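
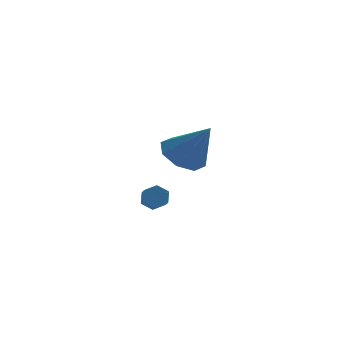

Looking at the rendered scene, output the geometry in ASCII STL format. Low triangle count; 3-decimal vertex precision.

solid 
facet normal -0.559 0.192 -0.806
outer loop
vertex 3.978 2.76 -3.292
vertex 3.304 1.978 -3.011
vertex 3.373 3.026 -2.809
endloop
endfacet
facet normal 0.580 0.752 0.313
outer loop
vertex 3.978 2.76 -3.292
vertex 3.373 3.026 -2.809
vertex 4.456 1.582 -1.349
endloop
endfacet
facet normal -0.560 0.192 -0.806
outer loop
vertex 3.373 3.026 -2.809
vertex 3.304 1.978 -3.011
vertex 2.728 2.679 -2.444
endloop
endfacet
facet normal 0.011 0.715 0.699
outer loop
vertex 3.373 3.026 -2.809
vertex 2.728 2.679 -2.444
vertex 4.456 1.582 -1.349
endloop
endfacet
facet normal -0.560 0.192 -0.806
outer loop
vertex 2.728 2.679 -2.444
vertex 3.304 1.978 -3.011
vertex 2.42 1.921 -2.411
endloop
endfacet
facet normal -0.424 0.211 0.881
outer loop
vertex 2.728 2.679 -2.444
vertex 2.42 1.921 -2.411
vertex 4.456 1.582 -1.349
endloop
endfacet
facet normal -0.560 0.192 -0.806
outer loop
vertex 2.42 1.921 -2.411
vertex 3.304 1.978 -3.011
vertex 2.63 1.196 -2.729
endloop
endfacet
facet normal -0.469 -0.465 0.751
outer loop
vertex 2.42 1.921 -2.411
vertex 2.63 1.196 -2.729
vertex 4.456 1.582 -1.349
endloop
endfacet
facet normal -0.559 0.191 -0.806
outer loop
vertex 2.63 1.196 -2.729
vertex 3.304 1.978 -3.011
vertex 3.235 0.929 -3.212
endloop
endfacet
facet normal -0.097 -0.918 0.385
outer loop
vertex 2.63 1.196 -2.729
vertex 3.235 0.929 -3.212
vertex 4.456 1.582 -1.349
endloop
endfacet
facet normal -0.559 0.191 -0.807
outer loop
vertex 3.235 0.929 -3.212
vertex 3.304 1.978 -3.011
vertex 3.881 1.277 -3.577
endloop
endfacet
facet normal 0.474 -0.881 -0.002
outer loop
vertex 3.235 0.929 -3.212
vertex 3.881 1.277 -3.577
vertex 4.456 1.582 -1.349
endloop
endfacet
facet normal -0.559 0.192 -0.807
outer loop
vertex 3.881 1.277 -3.577
vertex 3.304 1.978 -3.011
vertex 4.189 2.035 -3.61
endloop
endfacet
facet normal 0.908 -0.377 -0.183
outer loop
vertex 3.881 1.277 -3.577
vertex 4.189 2.035 -3.61
vertex 4.456 1.582 -1.349
endloop
endfacet
facet normal -0.559 0.191 -0.807
outer loop
vertex 4.189 2.035 -3.61
vertex 3.304 1.978 -3.011
vertex 3.978 2.76 -3.292
endloop
endfacet
facet normal 0.952 0.300 -0.052
outer loop
vertex 4.189 2.035 -3.61
vertex 3.978 2.76 -3.292
vertex 4.456 1.582 -1.349
endloop
endfacet
facet normal -0.240 0.845 -0.478
outer loop
vertex 3.37 -1.878 -4.04
vertex 2.916 -1.853 -3.768
vertex 3.353 -1.621 -3.577
endloop
endfacet
facet normal 0.971 0.224 -0.088
outer loop
vertex 3.37 -1.878 -4.04
vertex 3.353 -1.621 -3.577
vertex 3.718 -3.113 -3.344
endloop
endfacet
facet normal 0.971 0.224 -0.088
outer loop
vertex 3.718 -3.113 -3.344
vertex 3.353 -1.621 -3.577
vertex 3.701 -2.856 -2.88
endloop
endfacet
facet normal 0.238 -0.846 0.477
outer loop
vertex 3.718 -3.113 -3.344
vertex 3.701 -2.856 -2.88
vertex 3.264 -3.087 -3.072
endloop
endfacet
facet normal -0.240 0.845 -0.478
outer loop
vertex 3.353 -1.621 -3.577
vertex 2.916 -1.853 -3.768
vertex 2.899 -1.596 -3.305
endloop
endfacet
facet normal 0.457 0.531 0.713
outer loop
vertex 3.353 -1.621 -3.577
vertex 2.899 -1.596 -3.305
vertex 3.701 -2.856 -2.88
endloop
endfacet
facet normal 0.457 0.531 0.713
outer loop
vertex 3.701 -2.856 -2.88
vertex 2.899 -1.596 -3.305
vertex 3.247 -2.831 -2.608
endloop
endfacet
facet normal 0.238 -0.847 0.476
outer loop
vertex 3.701 -2.856 -2.88
vertex 3.247 -2.831 -2.608
vertex 3.264 -3.087 -3.072
endloop
endfacet
facet normal -0.238 0.845 -0.478
outer loop
vertex 2.899 -1.596 -3.305
vertex 2.916 -1.853 -3.768
vertex 2.462 -1.827 -3.496
endloop
endfacet
facet normal -0.513 0.308 0.801
outer loop
vertex 2.899 -1.596 -3.305
vertex 2.462 -1.827 -3.496
vertex 3.247 -2.831 -2.608
endloop
endfacet
facet normal -0.514 0.307 0.801
outer loop
vertex 3.247 -2.831 -2.608
vertex 2.462 -1.827 -3.496
vertex 2.81 -3.062 -2.8
endloop
endfacet
facet normal 0.238 -0.847 0.476
outer loop
vertex 3.247 -2.831 -2.608
vertex 2.81 -3.062 -2.8
vertex 3.264 -3.087 -3.072
endloop
endfacet
facet normal -0.238 0.846 -0.477
outer loop
vertex 2.462 -1.827 -3.496
vertex 2.916 -1.853 -3.768
vertex 2.479 -2.084 -3.96
endloop
endfacet
facet normal -0.971 -0.224 0.088
outer loop
vertex 2.462 -1.827 -3.496
vertex 2.479 -2.084 -3.96
vertex 2.81 -3.062 -2.8
endloop
endfacet
facet normal -0.971 -0.224 0.088
outer loop
vertex 2.81 -3.062 -2.8
vertex 2.479 -2.084 -3.96
vertex 2.827 -3.319 -3.263
endloop
endfacet
facet normal 0.240 -0.845 0.478
outer loop
vertex 2.81 -3.062 -2.8
vertex 2.827 -3.319 -3.263
vertex 3.264 -3.087 -3.072
endloop
endfacet
facet normal -0.238 0.847 -0.476
outer loop
vertex 2.479 -2.084 -3.96
vertex 2.916 -1.853 -3.768
vertex 2.933 -2.109 -4.232
endloop
endfacet
facet normal -0.457 -0.531 -0.713
outer loop
vertex 2.479 -2.084 -3.96
vertex 2.933 -2.109 -4.232
vertex 2.827 -3.319 -3.263
endloop
endfacet
facet normal -0.457 -0.531 -0.713
outer loop
vertex 2.827 -3.319 -3.263
vertex 2.933 -2.109 -4.232
vertex 3.281 -3.344 -3.535
endloop
endfacet
facet normal 0.240 -0.845 0.478
outer loop
vertex 2.827 -3.319 -3.263
vertex 3.281 -3.344 -3.535
vertex 3.264 -3.087 -3.072
endloop
endfacet
facet normal -0.238 0.847 -0.476
outer loop
vertex 2.933 -2.109 -4.232
vertex 2.916 -1.853 -3.768
vertex 3.37 -1.878 -4.04
endloop
endfacet
facet normal 0.514 -0.307 -0.801
outer loop
vertex 2.933 -2.109 -4.232
vertex 3.37 -1.878 -4.04
vertex 3.281 -3.344 -3.535
endloop
endfacet
facet normal 0.513 -0.307 -0.802
outer loop
vertex 3.281 -3.344 -3.535
vertex 3.37 -1.878 -4.04
vertex 3.718 -3.113 -3.344
endloop
endfacet
facet normal 0.238 -0.845 0.478
outer loop
vertex 3.281 -3.344 -3.535
vertex 3.718 -3.113 -3.344
vertex 3.264 -3.087 -3.072
endloop
endfacet

endsolid


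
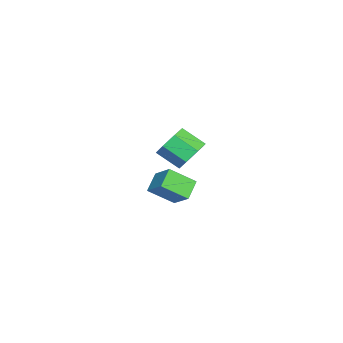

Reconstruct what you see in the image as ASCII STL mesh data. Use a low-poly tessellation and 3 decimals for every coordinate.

solid 
facet normal -0.804 0.206 0.557
outer loop
vertex 0.959 -2.123 0.039
vertex 1.665 -1.398 0.79
vertex 0.674 -0.983 -0.794
endloop
endfacet
facet normal -0.559 -0.576 -0.596
outer loop
vertex 1.535 -1.202 -1.39
vertex 0.959 -2.123 0.039
vertex 0.674 -0.983 -0.794
endloop
endfacet
facet normal -0.805 0.206 0.557
outer loop
vertex 0.674 -0.983 -0.794
vertex 1.665 -1.398 0.79
vertex 1.38 -0.258 -0.042
endloop
endfacet
facet normal -0.198 0.792 -0.577
outer loop
vertex 1.38 -0.258 -0.042
vertex 1.535 -1.202 -1.39
vertex 0.674 -0.983 -0.794
endloop
endfacet
facet normal 0.199 -0.792 0.578
outer loop
vertex 0.959 -2.123 0.039
vertex 2.526 -1.617 0.194
vertex 1.665 -1.398 0.79
endloop
endfacet
facet normal -0.560 -0.575 -0.596
outer loop
vertex 1.82 -2.342 -0.558
vertex 0.959 -2.123 0.039
vertex 1.535 -1.202 -1.39
endloop
endfacet
facet normal 0.199 -0.792 0.577
outer loop
vertex 1.82 -2.342 -0.558
vertex 2.526 -1.617 0.194
vertex 0.959 -2.123 0.039
endloop
endfacet
facet normal 0.559 0.575 0.597
outer loop
vertex 1.665 -1.398 0.79
vertex 2.526 -1.617 0.194
vertex 1.38 -0.258 -0.042
endloop
endfacet
facet normal -0.199 0.792 -0.577
outer loop
vertex 2.241 -0.477 -0.639
vertex 1.535 -1.202 -1.39
vertex 1.38 -0.258 -0.042
endloop
endfacet
facet normal 0.560 0.576 0.596
outer loop
vertex 1.38 -0.258 -0.042
vertex 2.526 -1.617 0.194
vertex 2.241 -0.477 -0.639
endloop
endfacet
facet normal 0.804 -0.206 -0.557
outer loop
vertex 2.241 -0.477 -0.639
vertex 1.82 -2.342 -0.558
vertex 1.535 -1.202 -1.39
endloop
endfacet
facet normal 0.805 -0.206 -0.557
outer loop
vertex 2.526 -1.617 0.194
vertex 1.82 -2.342 -0.558
vertex 2.241 -0.477 -0.639
endloop
endfacet
facet normal 0.203 0.804 -0.559
outer loop
vertex -2.897 -1.362 -1.293
vertex -3.837 -1.203 -1.405
vertex -3.252 -0.873 -0.719
endloop
endfacet
facet normal 0.882 0.099 0.461
outer loop
vertex -2.897 -1.362 -1.293
vertex -3.252 -0.873 -0.719
vertex -3.182 -2.495 -0.503
endloop
endfacet
facet normal 0.882 0.099 0.461
outer loop
vertex -3.182 -2.495 -0.503
vertex -3.252 -0.873 -0.719
vertex -3.537 -2.006 0.07
endloop
endfacet
facet normal -0.202 -0.803 0.561
outer loop
vertex -3.182 -2.495 -0.503
vertex -3.537 -2.006 0.07
vertex -4.123 -2.337 -0.615
endloop
endfacet
facet normal 0.202 0.804 -0.559
outer loop
vertex -3.252 -0.873 -0.719
vertex -3.837 -1.203 -1.405
vertex -4.048 -0.633 -0.662
endloop
endfacet
facet normal 0.216 0.521 0.826
outer loop
vertex -3.252 -0.873 -0.719
vertex -4.048 -0.633 -0.662
vertex -3.537 -2.006 0.07
endloop
endfacet
facet normal 0.217 0.521 0.825
outer loop
vertex -3.537 -2.006 0.07
vertex -4.048 -0.633 -0.662
vertex -4.333 -1.766 0.128
endloop
endfacet
facet normal -0.201 -0.803 0.560
outer loop
vertex -3.537 -2.006 0.07
vertex -4.333 -1.766 0.128
vertex -4.123 -2.337 -0.615
endloop
endfacet
facet normal 0.202 0.804 -0.559
outer loop
vertex -4.048 -0.633 -0.662
vertex -3.837 -1.203 -1.405
vertex -4.685 -0.822 -1.164
endloop
endfacet
facet normal -0.611 0.550 0.569
outer loop
vertex -4.048 -0.633 -0.662
vertex -4.685 -0.822 -1.164
vertex -4.333 -1.766 0.128
endloop
endfacet
facet normal -0.613 0.549 0.568
outer loop
vertex -4.333 -1.766 0.128
vertex -4.685 -0.822 -1.164
vertex -4.97 -1.956 -0.375
endloop
endfacet
facet normal -0.203 -0.803 0.560
outer loop
vertex -4.333 -1.766 0.128
vertex -4.97 -1.956 -0.375
vertex -4.123 -2.337 -0.615
endloop
endfacet
facet normal 0.202 0.803 -0.561
outer loop
vertex -4.685 -0.822 -1.164
vertex -3.837 -1.203 -1.405
vertex -4.684 -1.299 -1.847
endloop
endfacet
facet normal -0.979 0.165 -0.117
outer loop
vertex -4.685 -0.822 -1.164
vertex -4.684 -1.299 -1.847
vertex -4.97 -1.956 -0.375
endloop
endfacet
facet normal -0.979 0.165 -0.117
outer loop
vertex -4.97 -1.956 -0.375
vertex -4.684 -1.299 -1.847
vertex -4.969 -2.432 -1.058
endloop
endfacet
facet normal -0.203 -0.803 0.560
outer loop
vertex -4.97 -1.956 -0.375
vertex -4.969 -2.432 -1.058
vertex -4.123 -2.337 -0.615
endloop
endfacet
facet normal 0.201 0.804 -0.560
outer loop
vertex -4.684 -1.299 -1.847
vertex -3.837 -1.203 -1.405
vertex -4.045 -1.703 -2.197
endloop
endfacet
facet normal -0.609 -0.344 -0.714
outer loop
vertex -4.684 -1.299 -1.847
vertex -4.045 -1.703 -2.197
vertex -4.969 -2.432 -1.058
endloop
endfacet
facet normal -0.609 -0.344 -0.714
outer loop
vertex -4.969 -2.432 -1.058
vertex -4.045 -1.703 -2.197
vertex -4.33 -2.836 -1.408
endloop
endfacet
facet normal -0.202 -0.804 0.559
outer loop
vertex -4.969 -2.432 -1.058
vertex -4.33 -2.836 -1.408
vertex -4.123 -2.337 -0.615
endloop
endfacet
facet normal 0.202 0.803 -0.560
outer loop
vertex -4.045 -1.703 -2.197
vertex -3.837 -1.203 -1.405
vertex -3.25 -1.731 -1.951
endloop
endfacet
facet normal 0.219 -0.594 -0.774
outer loop
vertex -4.045 -1.703 -2.197
vertex -3.25 -1.731 -1.951
vertex -4.33 -2.836 -1.408
endloop
endfacet
facet normal 0.219 -0.594 -0.774
outer loop
vertex -4.33 -2.836 -1.408
vertex -3.25 -1.731 -1.951
vertex -3.535 -2.865 -1.161
endloop
endfacet
facet normal -0.203 -0.804 0.559
outer loop
vertex -4.33 -2.836 -1.408
vertex -3.535 -2.865 -1.161
vertex -4.123 -2.337 -0.615
endloop
endfacet
facet normal 0.203 0.804 -0.559
outer loop
vertex -3.25 -1.731 -1.951
vertex -3.837 -1.203 -1.405
vertex -2.897 -1.362 -1.293
endloop
endfacet
facet normal 0.883 -0.397 -0.251
outer loop
vertex -3.25 -1.731 -1.951
vertex -2.897 -1.362 -1.293
vertex -3.535 -2.865 -1.161
endloop
endfacet
facet normal 0.883 -0.397 -0.251
outer loop
vertex -3.535 -2.865 -1.161
vertex -2.897 -1.362 -1.293
vertex -3.182 -2.495 -0.503
endloop
endfacet
facet normal -0.202 -0.804 0.560
outer loop
vertex -3.535 -2.865 -1.161
vertex -3.182 -2.495 -0.503
vertex -4.123 -2.337 -0.615
endloop
endfacet

endsolid


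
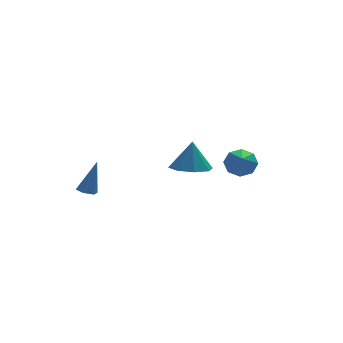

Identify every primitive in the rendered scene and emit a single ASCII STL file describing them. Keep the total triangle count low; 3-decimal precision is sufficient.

solid 
facet normal 0.257 0.770 -0.585
outer loop
vertex 4.141 -0.718 -1.674
vertex 3.416 -0.831 -2.141
vertex 3.628 -0.367 -1.437
endloop
endfacet
facet normal 0.438 0.034 0.898
outer loop
vertex 4.141 -0.718 -1.674
vertex 3.628 -0.367 -1.437
vertex 2.924 -2.309 -1.019
endloop
endfacet
facet normal 0.257 0.770 -0.585
outer loop
vertex 3.628 -0.367 -1.437
vertex 3.416 -0.831 -2.141
vertex 2.99 -0.287 -1.612
endloop
endfacet
facet normal -0.221 0.281 0.934
outer loop
vertex 3.628 -0.367 -1.437
vertex 2.99 -0.287 -1.612
vertex 2.924 -2.309 -1.019
endloop
endfacet
facet normal 0.257 0.770 -0.585
outer loop
vertex 2.99 -0.287 -1.612
vertex 3.416 -0.831 -2.141
vertex 2.602 -0.527 -2.098
endloop
endfacet
facet normal -0.811 0.189 0.554
outer loop
vertex 2.99 -0.287 -1.612
vertex 2.602 -0.527 -2.098
vertex 2.924 -2.309 -1.019
endloop
endfacet
facet normal 0.257 0.770 -0.584
outer loop
vertex 2.602 -0.527 -2.098
vertex 3.416 -0.831 -2.141
vertex 2.691 -0.944 -2.609
endloop
endfacet
facet normal -0.982 -0.188 -0.018
outer loop
vertex 2.602 -0.527 -2.098
vertex 2.691 -0.944 -2.609
vertex 2.924 -2.309 -1.019
endloop
endfacet
facet normal 0.257 0.769 -0.585
outer loop
vertex 2.691 -0.944 -2.609
vertex 3.416 -0.831 -2.141
vertex 3.205 -1.296 -2.846
endloop
endfacet
facet normal -0.637 -0.629 -0.447
outer loop
vertex 2.691 -0.944 -2.609
vertex 3.205 -1.296 -2.846
vertex 2.924 -2.309 -1.019
endloop
endfacet
facet normal 0.257 0.770 -0.585
outer loop
vertex 3.205 -1.296 -2.846
vertex 3.416 -0.831 -2.141
vertex 3.842 -1.375 -2.67
endloop
endfacet
facet normal 0.025 -0.876 -0.482
outer loop
vertex 3.205 -1.296 -2.846
vertex 3.842 -1.375 -2.67
vertex 2.924 -2.309 -1.019
endloop
endfacet
facet normal 0.257 0.770 -0.585
outer loop
vertex 3.842 -1.375 -2.67
vertex 3.416 -0.831 -2.141
vertex 4.23 -1.136 -2.185
endloop
endfacet
facet normal 0.612 -0.784 -0.103
outer loop
vertex 3.842 -1.375 -2.67
vertex 4.23 -1.136 -2.185
vertex 2.924 -2.309 -1.019
endloop
endfacet
facet normal 0.257 0.770 -0.585
outer loop
vertex 4.23 -1.136 -2.185
vertex 3.416 -0.831 -2.141
vertex 4.141 -0.718 -1.674
endloop
endfacet
facet normal 0.784 -0.407 0.469
outer loop
vertex 4.23 -1.136 -2.185
vertex 4.141 -0.718 -1.674
vertex 2.924 -2.309 -1.019
endloop
endfacet
facet normal -0.322 -0.120 -0.939
outer loop
vertex -3.18 3.436 -5.095
vertex -3.496 2.979 -4.928
vertex -3.727 3.512 -4.917
endloop
endfacet
facet normal 0.162 0.984 0.076
outer loop
vertex -3.18 3.436 -5.095
vertex -3.727 3.512 -4.917
vertex -2.844 3.221 -3.032
endloop
endfacet
facet normal -0.322 -0.120 -0.939
outer loop
vertex -3.727 3.512 -4.917
vertex -3.496 2.979 -4.928
vertex -4.043 3.055 -4.75
endloop
endfacet
facet normal -0.673 0.615 0.410
outer loop
vertex -3.727 3.512 -4.917
vertex -4.043 3.055 -4.75
vertex -2.844 3.221 -3.032
endloop
endfacet
facet normal -0.322 -0.120 -0.939
outer loop
vertex -4.043 3.055 -4.75
vertex -3.496 2.979 -4.928
vertex -3.813 2.523 -4.761
endloop
endfacet
facet normal -0.756 -0.338 0.560
outer loop
vertex -4.043 3.055 -4.75
vertex -3.813 2.523 -4.761
vertex -2.844 3.221 -3.032
endloop
endfacet
facet normal -0.324 -0.119 -0.939
outer loop
vertex -3.813 2.523 -4.761
vertex -3.496 2.979 -4.928
vertex -3.266 2.447 -4.94
endloop
endfacet
facet normal -0.005 -0.926 0.377
outer loop
vertex -3.813 2.523 -4.761
vertex -3.266 2.447 -4.94
vertex -2.844 3.221 -3.032
endloop
endfacet
facet normal -0.324 -0.119 -0.939
outer loop
vertex -3.266 2.447 -4.94
vertex -3.496 2.979 -4.928
vertex -2.95 2.904 -5.107
endloop
endfacet
facet normal 0.829 -0.558 0.043
outer loop
vertex -3.266 2.447 -4.94
vertex -2.95 2.904 -5.107
vertex -2.844 3.221 -3.032
endloop
endfacet
facet normal -0.324 -0.119 -0.939
outer loop
vertex -2.95 2.904 -5.107
vertex -3.496 2.979 -4.928
vertex -3.18 3.436 -5.095
endloop
endfacet
facet normal 0.912 0.397 -0.107
outer loop
vertex -2.95 2.904 -5.107
vertex -3.18 3.436 -5.095
vertex -2.844 3.221 -3.032
endloop
endfacet
facet normal -0.138 -0.220 -0.966
outer loop
vertex 0.378 -4.524 -0.303
vertex -0.241 -3.658 -0.412
vertex 0.805 -3.858 -0.516
endloop
endfacet
facet normal 0.791 -0.345 0.506
outer loop
vertex 0.378 -4.524 -0.303
vertex 0.805 -3.858 -0.516
vertex -0.019 -3.302 1.152
endloop
endfacet
facet normal -0.138 -0.219 -0.966
outer loop
vertex 0.805 -3.858 -0.516
vertex -0.241 -3.658 -0.412
vertex 0.619 -3.075 -0.667
endloop
endfacet
facet normal 0.895 0.280 0.349
outer loop
vertex 0.805 -3.858 -0.516
vertex 0.619 -3.075 -0.667
vertex -0.019 -3.302 1.152
endloop
endfacet
facet normal -0.137 -0.221 -0.966
outer loop
vertex 0.619 -3.075 -0.667
vertex -0.241 -3.658 -0.412
vertex -0.071 -2.634 -0.67
endloop
endfacet
facet normal 0.516 0.809 0.282
outer loop
vertex 0.619 -3.075 -0.667
vertex -0.071 -2.634 -0.67
vertex -0.019 -3.302 1.152
endloop
endfacet
facet normal -0.138 -0.220 -0.966
outer loop
vertex -0.071 -2.634 -0.67
vertex -0.241 -3.658 -0.412
vertex -0.86 -2.792 -0.521
endloop
endfacet
facet normal -0.121 0.931 0.345
outer loop
vertex -0.071 -2.634 -0.67
vertex -0.86 -2.792 -0.521
vertex -0.019 -3.302 1.152
endloop
endfacet
facet normal -0.137 -0.220 -0.966
outer loop
vertex -0.86 -2.792 -0.521
vertex -0.241 -3.658 -0.412
vertex -1.287 -3.458 -0.309
endloop
endfacet
facet normal -0.648 0.575 0.501
outer loop
vertex -0.86 -2.792 -0.521
vertex -1.287 -3.458 -0.309
vertex -0.019 -3.302 1.152
endloop
endfacet
facet normal -0.137 -0.220 -0.966
outer loop
vertex -1.287 -3.458 -0.309
vertex -0.241 -3.658 -0.412
vertex -1.101 -4.241 -0.157
endloop
endfacet
facet normal -0.752 -0.051 0.658
outer loop
vertex -1.287 -3.458 -0.309
vertex -1.101 -4.241 -0.157
vertex -0.019 -3.302 1.152
endloop
endfacet
facet normal -0.138 -0.219 -0.966
outer loop
vertex -1.101 -4.241 -0.157
vertex -0.241 -3.658 -0.412
vertex -0.412 -4.683 -0.155
endloop
endfacet
facet normal -0.374 -0.579 0.724
outer loop
vertex -1.101 -4.241 -0.157
vertex -0.412 -4.683 -0.155
vertex -0.019 -3.302 1.152
endloop
endfacet
facet normal -0.137 -0.219 -0.966
outer loop
vertex -0.412 -4.683 -0.155
vertex -0.241 -3.658 -0.412
vertex 0.378 -4.524 -0.303
endloop
endfacet
facet normal 0.265 -0.702 0.662
outer loop
vertex -0.412 -4.683 -0.155
vertex 0.378 -4.524 -0.303
vertex -0.019 -3.302 1.152
endloop
endfacet

endsolid


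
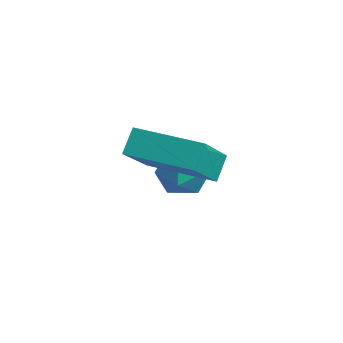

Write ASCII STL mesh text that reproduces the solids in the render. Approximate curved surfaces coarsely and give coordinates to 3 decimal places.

solid 
facet normal -0.843 -0.534 0.062
outer loop
vertex 2.445 -2.646 1.096
vertex 1.51 -1.325 -0.258
vertex 2.706 -3.135 0.438
endloop
endfacet
facet normal 0.443 -0.626 0.641
outer loop
vertex 4.35 -2.095 0.318
vertex 2.445 -2.646 1.096
vertex 2.706 -3.135 0.438
endloop
endfacet
facet normal -0.844 -0.533 0.063
outer loop
vertex 2.706 -3.135 0.438
vertex 1.51 -1.325 -0.258
vertex 1.77 -1.814 -0.915
endloop
endfacet
facet normal 0.304 -0.568 -0.765
outer loop
vertex 1.77 -1.814 -0.915
vertex 4.35 -2.095 0.318
vertex 2.706 -3.135 0.438
endloop
endfacet
facet normal -0.304 0.569 0.764
outer loop
vertex 2.445 -2.646 1.096
vertex 3.154 -0.285 -0.378
vertex 1.51 -1.325 -0.258
endloop
endfacet
facet normal 0.443 -0.626 0.641
outer loop
vertex 4.09 -1.606 0.975
vertex 2.445 -2.646 1.096
vertex 4.35 -2.095 0.318
endloop
endfacet
facet normal -0.303 0.569 0.765
outer loop
vertex 4.09 -1.606 0.975
vertex 3.154 -0.285 -0.378
vertex 2.445 -2.646 1.096
endloop
endfacet
facet normal -0.443 0.626 -0.641
outer loop
vertex 1.51 -1.325 -0.258
vertex 3.154 -0.285 -0.378
vertex 1.77 -1.814 -0.915
endloop
endfacet
facet normal 0.303 -0.569 -0.764
outer loop
vertex 3.415 -0.774 -1.036
vertex 4.35 -2.095 0.318
vertex 1.77 -1.814 -0.915
endloop
endfacet
facet normal -0.443 0.626 -0.641
outer loop
vertex 1.77 -1.814 -0.915
vertex 3.154 -0.285 -0.378
vertex 3.415 -0.774 -1.036
endloop
endfacet
facet normal 0.844 0.533 -0.063
outer loop
vertex 3.415 -0.774 -1.036
vertex 4.09 -1.606 0.975
vertex 4.35 -2.095 0.318
endloop
endfacet
facet normal 0.843 0.534 -0.062
outer loop
vertex 3.154 -0.285 -0.378
vertex 4.09 -1.606 0.975
vertex 3.415 -0.774 -1.036
endloop
endfacet
facet normal -0.302 -0.615 0.728
outer loop
vertex 0.181 -0.118 -1.798
vertex 0.54 -0.766 -2.197
vertex 0.982 -0.32 -1.637
endloop
endfacet
facet normal -0.187 0.041 0.982
outer loop
vertex 0.181 -0.118 -1.798
vertex 0.982 -0.32 -1.637
vertex 0.76 0.487 -1.713
endloop
endfacet
facet normal -0.607 0.494 0.622
outer loop
vertex 0.181 -0.118 -1.798
vertex 0.76 0.487 -1.713
vertex 0.181 0.541 -2.321
endloop
endfacet
facet normal -0.982 0.116 0.146
outer loop
vertex 0.181 -0.118 -1.798
vertex 0.181 0.541 -2.321
vertex 0.045 -0.233 -2.62
endloop
endfacet
facet normal -0.794 -0.570 0.211
outer loop
vertex 0.181 -0.118 -1.798
vertex 0.045 -0.233 -2.62
vertex 0.54 -0.766 -2.197
endloop
endfacet
facet normal 0.492 0.215 0.844
outer loop
vertex 0.76 0.487 -1.713
vertex 0.982 -0.32 -1.637
vertex 1.475 0.213 -2.06
endloop
endfacet
facet normal 0.305 -0.848 0.434
outer loop
vertex 0.982 -0.32 -1.637
vertex 0.54 -0.766 -2.197
vertex 1.339 -0.561 -2.359
endloop
endfacet
facet normal -0.491 -0.774 -0.401
outer loop
vertex 0.54 -0.766 -2.197
vertex 0.045 -0.233 -2.62
vertex 0.76 -0.507 -2.967
endloop
endfacet
facet normal -0.795 0.335 -0.505
outer loop
vertex 0.045 -0.233 -2.62
vertex 0.181 0.541 -2.321
vertex 0.538 0.3 -3.043
endloop
endfacet
facet normal -0.189 0.946 0.264
outer loop
vertex 0.181 0.541 -2.321
vertex 0.76 0.487 -1.713
vertex 0.98 0.746 -2.483
endloop
endfacet
facet normal 0.982 -0.116 -0.146
outer loop
vertex 1.339 0.098 -2.882
vertex 1.475 0.213 -2.06
vertex 1.339 -0.561 -2.359
endloop
endfacet
facet normal 0.607 -0.494 -0.622
outer loop
vertex 1.339 0.098 -2.882
vertex 1.339 -0.561 -2.359
vertex 0.76 -0.507 -2.967
endloop
endfacet
facet normal 0.187 -0.041 -0.982
outer loop
vertex 1.339 0.098 -2.882
vertex 0.76 -0.507 -2.967
vertex 0.538 0.3 -3.043
endloop
endfacet
facet normal 0.302 0.615 -0.728
outer loop
vertex 1.339 0.098 -2.882
vertex 0.538 0.3 -3.043
vertex 0.98 0.746 -2.483
endloop
endfacet
facet normal 0.794 0.570 -0.211
outer loop
vertex 1.339 0.098 -2.882
vertex 0.98 0.746 -2.483
vertex 1.475 0.213 -2.06
endloop
endfacet
facet normal 0.795 -0.335 0.505
outer loop
vertex 1.339 -0.561 -2.359
vertex 1.475 0.213 -2.06
vertex 0.982 -0.32 -1.637
endloop
endfacet
facet normal 0.189 -0.946 -0.264
outer loop
vertex 0.76 -0.507 -2.967
vertex 1.339 -0.561 -2.359
vertex 0.54 -0.766 -2.197
endloop
endfacet
facet normal -0.492 -0.215 -0.844
outer loop
vertex 0.538 0.3 -3.043
vertex 0.76 -0.507 -2.967
vertex 0.045 -0.233 -2.62
endloop
endfacet
facet normal -0.305 0.848 -0.434
outer loop
vertex 0.98 0.746 -2.483
vertex 0.538 0.3 -3.043
vertex 0.181 0.541 -2.321
endloop
endfacet
facet normal 0.491 0.774 0.401
outer loop
vertex 1.475 0.213 -2.06
vertex 0.98 0.746 -2.483
vertex 0.76 0.487 -1.713
endloop
endfacet

endsolid


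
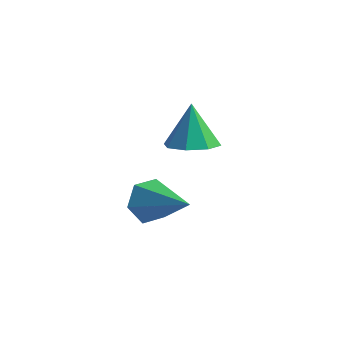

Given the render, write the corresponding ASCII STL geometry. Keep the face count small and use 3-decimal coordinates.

solid 
facet normal -0.905 0.183 -0.384
outer loop
vertex 0.511 0.846 -4.62
vertex 0.108 0.546 -3.814
vertex 0.337 1.462 -3.918
endloop
endfacet
facet normal 0.683 0.625 -0.379
outer loop
vertex 0.511 0.846 -4.62
vertex 0.337 1.462 -3.918
vertex 2.052 0.154 -2.986
endloop
endfacet
facet normal -0.905 0.182 -0.386
outer loop
vertex 0.337 1.462 -3.918
vertex 0.108 0.546 -3.814
vertex -0.067 1.162 -3.112
endloop
endfacet
facet normal 0.354 0.804 0.477
outer loop
vertex 0.337 1.462 -3.918
vertex -0.067 1.162 -3.112
vertex 2.052 0.154 -2.986
endloop
endfacet
facet normal -0.905 0.182 -0.386
outer loop
vertex -0.067 1.162 -3.112
vertex 0.108 0.546 -3.814
vertex -0.296 0.246 -3.008
endloop
endfacet
facet normal -0.005 0.114 0.993
outer loop
vertex -0.067 1.162 -3.112
vertex -0.296 0.246 -3.008
vertex 2.052 0.154 -2.986
endloop
endfacet
facet normal -0.904 0.183 -0.385
outer loop
vertex -0.296 0.246 -3.008
vertex 0.108 0.546 -3.814
vertex -0.122 -0.37 -3.71
endloop
endfacet
facet normal -0.036 -0.756 0.654
outer loop
vertex -0.296 0.246 -3.008
vertex -0.122 -0.37 -3.71
vertex 2.052 0.154 -2.986
endloop
endfacet
facet normal -0.904 0.183 -0.385
outer loop
vertex -0.122 -0.37 -3.71
vertex 0.108 0.546 -3.814
vertex 0.282 -0.07 -4.516
endloop
endfacet
facet normal 0.292 -0.935 -0.201
outer loop
vertex -0.122 -0.37 -3.71
vertex 0.282 -0.07 -4.516
vertex 2.052 0.154 -2.986
endloop
endfacet
facet normal -0.905 0.183 -0.384
outer loop
vertex 0.282 -0.07 -4.516
vertex 0.108 0.546 -3.814
vertex 0.511 0.846 -4.62
endloop
endfacet
facet normal 0.652 -0.244 -0.718
outer loop
vertex 0.282 -0.07 -4.516
vertex 0.511 0.846 -4.62
vertex 2.052 0.154 -2.986
endloop
endfacet
facet normal 0.203 -0.246 -0.948
outer loop
vertex 2.405 0.67 -0.455
vertex 1.545 1.0 -0.725
vertex 2.421 1.382 -0.636
endloop
endfacet
facet normal 0.777 0.139 0.614
outer loop
vertex 2.405 0.67 -0.455
vertex 2.421 1.382 -0.636
vertex 1.195 1.42 0.905
endloop
endfacet
facet normal 0.203 -0.244 -0.948
outer loop
vertex 2.421 1.382 -0.636
vertex 1.545 1.0 -0.725
vertex 1.924 1.87 -0.868
endloop
endfacet
facet normal 0.536 0.739 0.408
outer loop
vertex 2.421 1.382 -0.636
vertex 1.924 1.87 -0.868
vertex 1.195 1.42 0.905
endloop
endfacet
facet normal 0.204 -0.245 -0.948
outer loop
vertex 1.924 1.87 -0.868
vertex 1.545 1.0 -0.725
vertex 1.205 1.848 -1.017
endloop
endfacet
facet normal -0.075 0.973 0.216
outer loop
vertex 1.924 1.87 -0.868
vertex 1.205 1.848 -1.017
vertex 1.195 1.42 0.905
endloop
endfacet
facet normal 0.204 -0.245 -0.948
outer loop
vertex 1.205 1.848 -1.017
vertex 1.545 1.0 -0.725
vertex 0.685 1.329 -0.995
endloop
endfacet
facet normal -0.695 0.703 0.153
outer loop
vertex 1.205 1.848 -1.017
vertex 0.685 1.329 -0.995
vertex 1.195 1.42 0.905
endloop
endfacet
facet normal 0.204 -0.244 -0.948
outer loop
vertex 0.685 1.329 -0.995
vertex 1.545 1.0 -0.725
vertex 0.669 0.617 -0.815
endloop
endfacet
facet normal -0.963 0.086 0.254
outer loop
vertex 0.685 1.329 -0.995
vertex 0.669 0.617 -0.815
vertex 1.195 1.42 0.905
endloop
endfacet
facet normal 0.204 -0.244 -0.948
outer loop
vertex 0.669 0.617 -0.815
vertex 1.545 1.0 -0.725
vertex 1.167 0.129 -0.582
endloop
endfacet
facet normal -0.722 -0.516 0.462
outer loop
vertex 0.669 0.617 -0.815
vertex 1.167 0.129 -0.582
vertex 1.195 1.42 0.905
endloop
endfacet
facet normal 0.204 -0.244 -0.948
outer loop
vertex 1.167 0.129 -0.582
vertex 1.545 1.0 -0.725
vertex 1.886 0.151 -0.433
endloop
endfacet
facet normal -0.112 -0.749 0.653
outer loop
vertex 1.167 0.129 -0.582
vertex 1.886 0.151 -0.433
vertex 1.195 1.42 0.905
endloop
endfacet
facet normal 0.204 -0.244 -0.948
outer loop
vertex 1.886 0.151 -0.433
vertex 1.545 1.0 -0.725
vertex 2.405 0.67 -0.455
endloop
endfacet
facet normal 0.509 -0.478 0.716
outer loop
vertex 1.886 0.151 -0.433
vertex 2.405 0.67 -0.455
vertex 1.195 1.42 0.905
endloop
endfacet

endsolid


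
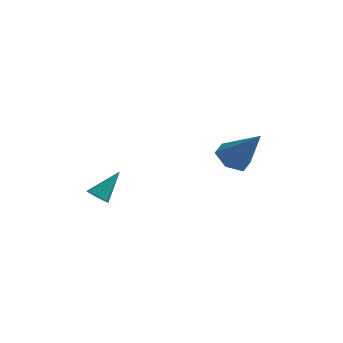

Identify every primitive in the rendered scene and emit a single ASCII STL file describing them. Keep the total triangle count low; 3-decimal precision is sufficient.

solid 
facet normal -0.655 0.111 -0.748
outer loop
vertex 3.338 4.205 -2.465
vertex 2.786 3.598 -2.072
vertex 2.707 4.482 -1.871
endloop
endfacet
facet normal 0.510 0.848 0.146
outer loop
vertex 3.338 4.205 -2.465
vertex 2.707 4.482 -1.871
vertex 4.174 3.362 -0.488
endloop
endfacet
facet normal -0.655 0.111 -0.748
outer loop
vertex 2.707 4.482 -1.871
vertex 2.786 3.598 -2.072
vertex 2.155 3.875 -1.478
endloop
endfacet
facet normal -0.194 0.651 0.733
outer loop
vertex 2.707 4.482 -1.871
vertex 2.155 3.875 -1.478
vertex 4.174 3.362 -0.488
endloop
endfacet
facet normal -0.655 0.111 -0.748
outer loop
vertex 2.155 3.875 -1.478
vertex 2.786 3.598 -2.072
vertex 2.234 2.991 -1.679
endloop
endfacet
facet normal -0.475 -0.235 0.848
outer loop
vertex 2.155 3.875 -1.478
vertex 2.234 2.991 -1.679
vertex 4.174 3.362 -0.488
endloop
endfacet
facet normal -0.655 0.111 -0.748
outer loop
vertex 2.234 2.991 -1.679
vertex 2.786 3.598 -2.072
vertex 2.865 2.714 -2.273
endloop
endfacet
facet normal -0.053 -0.925 0.375
outer loop
vertex 2.234 2.991 -1.679
vertex 2.865 2.714 -2.273
vertex 4.174 3.362 -0.488
endloop
endfacet
facet normal -0.655 0.111 -0.747
outer loop
vertex 2.865 2.714 -2.273
vertex 2.786 3.598 -2.072
vertex 3.417 3.321 -2.667
endloop
endfacet
facet normal 0.650 -0.729 -0.212
outer loop
vertex 2.865 2.714 -2.273
vertex 3.417 3.321 -2.667
vertex 4.174 3.362 -0.488
endloop
endfacet
facet normal -0.655 0.112 -0.747
outer loop
vertex 3.417 3.321 -2.667
vertex 2.786 3.598 -2.072
vertex 3.338 4.205 -2.465
endloop
endfacet
facet normal 0.932 0.158 -0.327
outer loop
vertex 3.417 3.321 -2.667
vertex 3.338 4.205 -2.465
vertex 4.174 3.362 -0.488
endloop
endfacet
facet normal -0.317 -0.610 -0.726
outer loop
vertex -1.866 0.931 -4.541
vertex -2.407 1.128 -4.47
vertex -1.992 1.33 -4.821
endloop
endfacet
facet normal 0.968 0.186 -0.171
outer loop
vertex -1.866 0.931 -4.541
vertex -1.992 1.33 -4.821
vertex -1.873 2.152 -3.25
endloop
endfacet
facet normal -0.317 -0.611 -0.726
outer loop
vertex -1.992 1.33 -4.821
vertex -2.407 1.128 -4.47
vertex -2.43 1.576 -4.837
endloop
endfacet
facet normal 0.452 0.776 -0.440
outer loop
vertex -1.992 1.33 -4.821
vertex -2.43 1.576 -4.837
vertex -1.873 2.152 -3.25
endloop
endfacet
facet normal -0.318 -0.611 -0.725
outer loop
vertex -2.43 1.576 -4.837
vertex -2.407 1.128 -4.47
vertex -2.851 1.485 -4.576
endloop
endfacet
facet normal -0.333 0.918 -0.216
outer loop
vertex -2.43 1.576 -4.837
vertex -2.851 1.485 -4.576
vertex -1.873 2.152 -3.25
endloop
endfacet
facet normal -0.317 -0.610 -0.726
outer loop
vertex -2.851 1.485 -4.576
vertex -2.407 1.128 -4.47
vertex -2.937 1.125 -4.236
endloop
endfacet
facet normal -0.796 0.505 0.333
outer loop
vertex -2.851 1.485 -4.576
vertex -2.937 1.125 -4.236
vertex -1.873 2.152 -3.25
endloop
endfacet
facet normal -0.317 -0.610 -0.726
outer loop
vertex -2.937 1.125 -4.236
vertex -2.407 1.128 -4.47
vertex -2.624 0.767 -4.072
endloop
endfacet
facet normal -0.589 -0.152 0.794
outer loop
vertex -2.937 1.125 -4.236
vertex -2.624 0.767 -4.072
vertex -1.873 2.152 -3.25
endloop
endfacet
facet normal -0.318 -0.609 -0.726
outer loop
vertex -2.624 0.767 -4.072
vertex -2.407 1.128 -4.47
vertex -2.147 0.68 -4.208
endloop
endfacet
facet normal 0.132 -0.558 0.819
outer loop
vertex -2.624 0.767 -4.072
vertex -2.147 0.68 -4.208
vertex -1.873 2.152 -3.25
endloop
endfacet
facet normal -0.317 -0.609 -0.727
outer loop
vertex -2.147 0.68 -4.208
vertex -2.407 1.128 -4.47
vertex -1.866 0.931 -4.541
endloop
endfacet
facet normal 0.826 -0.407 0.390
outer loop
vertex -2.147 0.68 -4.208
vertex -1.866 0.931 -4.541
vertex -1.873 2.152 -3.25
endloop
endfacet

endsolid


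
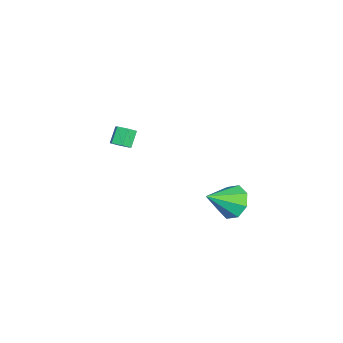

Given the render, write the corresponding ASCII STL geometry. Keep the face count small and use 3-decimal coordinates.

solid 
facet normal -0.456 0.682 -0.571
outer loop
vertex 3.713 3.878 -3.207
vertex 2.791 3.571 -2.837
vertex 3.498 4.28 -2.555
endloop
endfacet
facet normal 0.963 0.160 0.219
outer loop
vertex 3.713 3.878 -3.207
vertex 3.498 4.28 -2.555
vertex 3.649 2.289 -1.763
endloop
endfacet
facet normal -0.456 0.682 -0.571
outer loop
vertex 3.498 4.28 -2.555
vertex 2.791 3.571 -2.837
vertex 2.869 4.267 -2.068
endloop
endfacet
facet normal 0.571 0.340 0.747
outer loop
vertex 3.498 4.28 -2.555
vertex 2.869 4.267 -2.068
vertex 3.649 2.289 -1.763
endloop
endfacet
facet normal -0.457 0.682 -0.571
outer loop
vertex 2.869 4.267 -2.068
vertex 2.791 3.571 -2.837
vertex 2.194 3.846 -2.031
endloop
endfacet
facet normal -0.033 0.140 0.990
outer loop
vertex 2.869 4.267 -2.068
vertex 2.194 3.846 -2.031
vertex 3.649 2.289 -1.763
endloop
endfacet
facet normal -0.456 0.683 -0.571
outer loop
vertex 2.194 3.846 -2.031
vertex 2.791 3.571 -2.837
vertex 1.869 3.265 -2.467
endloop
endfacet
facet normal -0.497 -0.326 0.804
outer loop
vertex 2.194 3.846 -2.031
vertex 1.869 3.265 -2.467
vertex 3.649 2.289 -1.763
endloop
endfacet
facet normal -0.456 0.682 -0.572
outer loop
vertex 1.869 3.265 -2.467
vertex 2.791 3.571 -2.837
vertex 2.084 2.862 -3.119
endloop
endfacet
facet normal -0.547 -0.781 0.302
outer loop
vertex 1.869 3.265 -2.467
vertex 2.084 2.862 -3.119
vertex 3.649 2.289 -1.763
endloop
endfacet
facet normal -0.457 0.682 -0.571
outer loop
vertex 2.084 2.862 -3.119
vertex 2.791 3.571 -2.837
vertex 2.714 2.876 -3.606
endloop
endfacet
facet normal -0.155 -0.961 -0.228
outer loop
vertex 2.084 2.862 -3.119
vertex 2.714 2.876 -3.606
vertex 3.649 2.289 -1.763
endloop
endfacet
facet normal -0.456 0.683 -0.571
outer loop
vertex 2.714 2.876 -3.606
vertex 2.791 3.571 -2.837
vertex 3.389 3.296 -3.643
endloop
endfacet
facet normal 0.448 -0.761 -0.470
outer loop
vertex 2.714 2.876 -3.606
vertex 3.389 3.296 -3.643
vertex 3.649 2.289 -1.763
endloop
endfacet
facet normal -0.456 0.682 -0.571
outer loop
vertex 3.389 3.296 -3.643
vertex 2.791 3.571 -2.837
vertex 3.713 3.878 -3.207
endloop
endfacet
facet normal 0.912 -0.295 -0.284
outer loop
vertex 3.389 3.296 -3.643
vertex 3.713 3.878 -3.207
vertex 3.649 2.289 -1.763
endloop
endfacet
facet normal 0.647 -0.217 -0.731
outer loop
vertex -3.37 -3.028 -3.511
vertex -3.635 -2.6 -3.872
vertex -3.163 -2.444 -3.501
endloop
endfacet
facet normal 0.686 -0.255 0.682
outer loop
vertex -3.37 -3.028 -3.511
vertex -3.163 -2.444 -3.501
vertex -4.081 -2.789 -2.706
endloop
endfacet
facet normal 0.686 -0.254 0.682
outer loop
vertex -4.081 -2.789 -2.706
vertex -3.163 -2.444 -3.501
vertex -3.874 -2.205 -2.697
endloop
endfacet
facet normal -0.647 0.218 0.730
outer loop
vertex -4.081 -2.789 -2.706
vertex -3.874 -2.205 -2.697
vertex -4.345 -2.36 -3.068
endloop
endfacet
facet normal 0.647 -0.219 -0.731
outer loop
vertex -3.163 -2.444 -3.501
vertex -3.635 -2.6 -3.872
vertex -3.427 -2.015 -3.863
endloop
endfacet
facet normal 0.633 0.689 0.355
outer loop
vertex -3.163 -2.444 -3.501
vertex -3.427 -2.015 -3.863
vertex -3.874 -2.205 -2.697
endloop
endfacet
facet normal 0.633 0.688 0.355
outer loop
vertex -3.874 -2.205 -2.697
vertex -3.427 -2.015 -3.863
vertex -4.138 -1.776 -3.058
endloop
endfacet
facet normal -0.647 0.217 0.731
outer loop
vertex -3.874 -2.205 -2.697
vertex -4.138 -1.776 -3.058
vertex -4.345 -2.36 -3.068
endloop
endfacet
facet normal 0.647 -0.219 -0.731
outer loop
vertex -3.427 -2.015 -3.863
vertex -3.635 -2.6 -3.872
vertex -3.899 -2.171 -4.234
endloop
endfacet
facet normal -0.054 0.943 -0.328
outer loop
vertex -3.427 -2.015 -3.863
vertex -3.899 -2.171 -4.234
vertex -4.138 -1.776 -3.058
endloop
endfacet
facet normal -0.054 0.943 -0.328
outer loop
vertex -4.138 -1.776 -3.058
vertex -3.899 -2.171 -4.234
vertex -4.61 -1.932 -3.429
endloop
endfacet
facet normal -0.647 0.217 0.731
outer loop
vertex -4.138 -1.776 -3.058
vertex -4.61 -1.932 -3.429
vertex -4.345 -2.36 -3.068
endloop
endfacet
facet normal 0.647 -0.218 -0.730
outer loop
vertex -3.899 -2.171 -4.234
vertex -3.635 -2.6 -3.872
vertex -4.106 -2.755 -4.243
endloop
endfacet
facet normal -0.686 0.254 -0.682
outer loop
vertex -3.899 -2.171 -4.234
vertex -4.106 -2.755 -4.243
vertex -4.61 -1.932 -3.429
endloop
endfacet
facet normal -0.686 0.255 -0.682
outer loop
vertex -4.61 -1.932 -3.429
vertex -4.106 -2.755 -4.243
vertex -4.817 -2.516 -3.439
endloop
endfacet
facet normal -0.647 0.217 0.731
outer loop
vertex -4.61 -1.932 -3.429
vertex -4.817 -2.516 -3.439
vertex -4.345 -2.36 -3.068
endloop
endfacet
facet normal 0.647 -0.217 -0.731
outer loop
vertex -4.106 -2.755 -4.243
vertex -3.635 -2.6 -3.872
vertex -3.842 -3.184 -3.882
endloop
endfacet
facet normal -0.633 -0.688 -0.355
outer loop
vertex -4.106 -2.755 -4.243
vertex -3.842 -3.184 -3.882
vertex -4.817 -2.516 -3.439
endloop
endfacet
facet normal -0.633 -0.688 -0.354
outer loop
vertex -4.817 -2.516 -3.439
vertex -3.842 -3.184 -3.882
vertex -4.553 -2.945 -3.077
endloop
endfacet
facet normal -0.647 0.219 0.731
outer loop
vertex -4.817 -2.516 -3.439
vertex -4.553 -2.945 -3.077
vertex -4.345 -2.36 -3.068
endloop
endfacet
facet normal 0.647 -0.217 -0.731
outer loop
vertex -3.842 -3.184 -3.882
vertex -3.635 -2.6 -3.872
vertex -3.37 -3.028 -3.511
endloop
endfacet
facet normal 0.054 -0.943 0.328
outer loop
vertex -3.842 -3.184 -3.882
vertex -3.37 -3.028 -3.511
vertex -4.553 -2.945 -3.077
endloop
endfacet
facet normal 0.054 -0.943 0.328
outer loop
vertex -4.553 -2.945 -3.077
vertex -3.37 -3.028 -3.511
vertex -4.081 -2.789 -2.706
endloop
endfacet
facet normal -0.647 0.219 0.731
outer loop
vertex -4.553 -2.945 -3.077
vertex -4.081 -2.789 -2.706
vertex -4.345 -2.36 -3.068
endloop
endfacet

endsolid


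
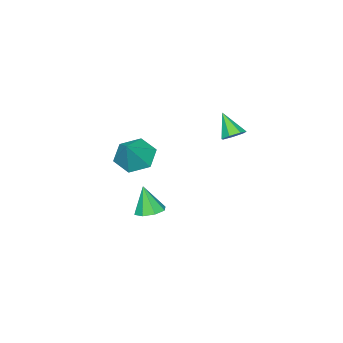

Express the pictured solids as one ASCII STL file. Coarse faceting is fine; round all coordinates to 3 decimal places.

solid 
facet normal 0.169 0.625 -0.763
outer loop
vertex 2.727 0.982 1.883
vertex 2.159 1.221 1.953
vertex 2.69 1.401 2.218
endloop
endfacet
facet normal 0.852 -0.279 0.443
outer loop
vertex 2.727 0.982 1.883
vertex 2.69 1.401 2.218
vertex 1.921 0.339 3.027
endloop
endfacet
facet normal 0.168 0.626 -0.762
outer loop
vertex 2.69 1.401 2.218
vertex 2.159 1.221 1.953
vertex 2.253 1.684 2.354
endloop
endfacet
facet normal 0.457 0.305 0.835
outer loop
vertex 2.69 1.401 2.218
vertex 2.253 1.684 2.354
vertex 1.921 0.339 3.027
endloop
endfacet
facet normal 0.170 0.625 -0.762
outer loop
vertex 2.253 1.684 2.354
vertex 2.159 1.221 1.953
vertex 1.745 1.619 2.187
endloop
endfacet
facet normal -0.328 0.486 0.810
outer loop
vertex 2.253 1.684 2.354
vertex 1.745 1.619 2.187
vertex 1.921 0.339 3.027
endloop
endfacet
facet normal 0.169 0.624 -0.763
outer loop
vertex 1.745 1.619 2.187
vertex 2.159 1.221 1.953
vertex 1.55 1.253 1.844
endloop
endfacet
facet normal -0.914 0.127 0.385
outer loop
vertex 1.745 1.619 2.187
vertex 1.55 1.253 1.844
vertex 1.921 0.339 3.027
endloop
endfacet
facet normal 0.169 0.625 -0.762
outer loop
vertex 1.55 1.253 1.844
vertex 2.159 1.221 1.953
vertex 1.813 0.864 1.583
endloop
endfacet
facet normal -0.858 -0.501 -0.118
outer loop
vertex 1.55 1.253 1.844
vertex 1.813 0.864 1.583
vertex 1.921 0.339 3.027
endloop
endfacet
facet normal 0.169 0.625 -0.762
outer loop
vertex 1.813 0.864 1.583
vertex 2.159 1.221 1.953
vertex 2.337 0.743 1.6
endloop
endfacet
facet normal -0.203 -0.925 -0.321
outer loop
vertex 1.813 0.864 1.583
vertex 2.337 0.743 1.6
vertex 1.921 0.339 3.027
endloop
endfacet
facet normal 0.169 0.626 -0.762
outer loop
vertex 2.337 0.743 1.6
vertex 2.159 1.221 1.953
vertex 2.727 0.982 1.883
endloop
endfacet
facet normal 0.558 -0.827 -0.071
outer loop
vertex 2.337 0.743 1.6
vertex 2.727 0.982 1.883
vertex 1.921 0.339 3.027
endloop
endfacet
facet normal 0.015 0.288 -0.957
outer loop
vertex 3.625 -3.558 -4.611
vertex 2.931 -3.194 -4.512
vertex 3.688 -2.983 -4.437
endloop
endfacet
facet normal 0.896 -0.216 0.388
outer loop
vertex 3.625 -3.558 -4.611
vertex 3.688 -2.983 -4.437
vertex 2.909 -3.646 -3.008
endloop
endfacet
facet normal 0.015 0.288 -0.958
outer loop
vertex 3.688 -2.983 -4.437
vertex 2.931 -3.194 -4.512
vertex 3.308 -2.531 -4.307
endloop
endfacet
facet normal 0.699 0.422 0.577
outer loop
vertex 3.688 -2.983 -4.437
vertex 3.308 -2.531 -4.307
vertex 2.909 -3.646 -3.008
endloop
endfacet
facet normal 0.014 0.288 -0.958
outer loop
vertex 3.308 -2.531 -4.307
vertex 2.931 -3.194 -4.512
vertex 2.707 -2.468 -4.297
endloop
endfacet
facet normal 0.089 0.742 0.664
outer loop
vertex 3.308 -2.531 -4.307
vertex 2.707 -2.468 -4.297
vertex 2.909 -3.646 -3.008
endloop
endfacet
facet normal 0.014 0.288 -0.958
outer loop
vertex 2.707 -2.468 -4.297
vertex 2.931 -3.194 -4.512
vertex 2.237 -2.83 -4.413
endloop
endfacet
facet normal -0.576 0.556 0.599
outer loop
vertex 2.707 -2.468 -4.297
vertex 2.237 -2.83 -4.413
vertex 2.909 -3.646 -3.008
endloop
endfacet
facet normal 0.013 0.286 -0.958
outer loop
vertex 2.237 -2.83 -4.413
vertex 2.931 -3.194 -4.512
vertex 2.173 -3.406 -4.586
endloop
endfacet
facet normal -0.907 -0.025 0.419
outer loop
vertex 2.237 -2.83 -4.413
vertex 2.173 -3.406 -4.586
vertex 2.909 -3.646 -3.008
endloop
endfacet
facet normal 0.013 0.287 -0.958
outer loop
vertex 2.173 -3.406 -4.586
vertex 2.931 -3.194 -4.512
vertex 2.554 -3.858 -4.716
endloop
endfacet
facet normal -0.710 -0.665 0.230
outer loop
vertex 2.173 -3.406 -4.586
vertex 2.554 -3.858 -4.716
vertex 2.909 -3.646 -3.008
endloop
endfacet
facet normal 0.013 0.287 -0.958
outer loop
vertex 2.554 -3.858 -4.716
vertex 2.931 -3.194 -4.512
vertex 3.155 -3.921 -4.727
endloop
endfacet
facet normal -0.101 -0.985 0.143
outer loop
vertex 2.554 -3.858 -4.716
vertex 3.155 -3.921 -4.727
vertex 2.909 -3.646 -3.008
endloop
endfacet
facet normal 0.014 0.288 -0.958
outer loop
vertex 3.155 -3.921 -4.727
vertex 2.931 -3.194 -4.512
vertex 3.625 -3.558 -4.611
endloop
endfacet
facet normal 0.565 -0.798 0.209
outer loop
vertex 3.155 -3.921 -4.727
vertex 3.625 -3.558 -4.611
vertex 2.909 -3.646 -3.008
endloop
endfacet
facet normal -0.625 -0.232 -0.745
outer loop
vertex 4.044 -3.515 -1.486
vertex 3.29 -3.795 -0.766
vertex 3.341 -2.778 -1.126
endloop
endfacet
facet normal 0.688 0.716 -0.122
outer loop
vertex 4.044 -3.515 -1.486
vertex 3.341 -2.778 -1.126
vertex 4.29 -3.425 0.426
endloop
endfacet
facet normal -0.626 -0.232 -0.745
outer loop
vertex 3.341 -2.778 -1.126
vertex 3.29 -3.795 -0.766
vertex 2.587 -3.059 -0.405
endloop
endfacet
facet normal 0.015 0.926 0.377
outer loop
vertex 3.341 -2.778 -1.126
vertex 2.587 -3.059 -0.405
vertex 4.29 -3.425 0.426
endloop
endfacet
facet normal -0.625 -0.231 -0.746
outer loop
vertex 2.587 -3.059 -0.405
vertex 3.29 -3.795 -0.766
vertex 2.535 -4.076 -0.046
endloop
endfacet
facet normal -0.357 0.327 0.875
outer loop
vertex 2.587 -3.059 -0.405
vertex 2.535 -4.076 -0.046
vertex 4.29 -3.425 0.426
endloop
endfacet
facet normal -0.625 -0.231 -0.746
outer loop
vertex 2.535 -4.076 -0.046
vertex 3.29 -3.795 -0.766
vertex 3.238 -4.812 -0.407
endloop
endfacet
facet normal -0.056 -0.482 0.874
outer loop
vertex 2.535 -4.076 -0.046
vertex 3.238 -4.812 -0.407
vertex 4.29 -3.425 0.426
endloop
endfacet
facet normal -0.626 -0.231 -0.745
outer loop
vertex 3.238 -4.812 -0.407
vertex 3.29 -3.795 -0.766
vertex 3.992 -4.532 -1.127
endloop
endfacet
facet normal 0.616 -0.693 0.376
outer loop
vertex 3.238 -4.812 -0.407
vertex 3.992 -4.532 -1.127
vertex 4.29 -3.425 0.426
endloop
endfacet
facet normal -0.626 -0.231 -0.745
outer loop
vertex 3.992 -4.532 -1.127
vertex 3.29 -3.795 -0.766
vertex 4.044 -3.515 -1.486
endloop
endfacet
facet normal 0.988 -0.094 -0.123
outer loop
vertex 3.992 -4.532 -1.127
vertex 4.044 -3.515 -1.486
vertex 4.29 -3.425 0.426
endloop
endfacet

endsolid


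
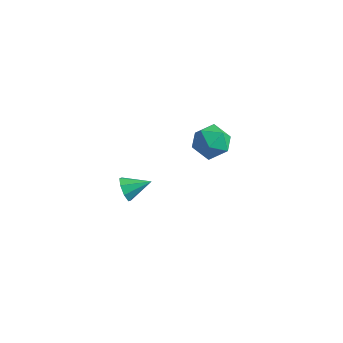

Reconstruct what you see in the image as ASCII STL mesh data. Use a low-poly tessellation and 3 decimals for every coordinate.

solid 
facet normal -0.863 -0.335 0.379
outer loop
vertex 0.179 3.67 1.945
vertex 0.54 2.705 1.915
vertex 0.685 3.283 2.756
endloop
endfacet
facet normal -0.724 0.327 0.608
outer loop
vertex 0.179 3.67 1.945
vertex 0.685 3.283 2.756
vertex 0.865 4.251 2.449
endloop
endfacet
facet normal -0.661 0.750 0.036
outer loop
vertex 0.179 3.67 1.945
vertex 0.865 4.251 2.449
vertex 0.831 4.27 1.419
endloop
endfacet
facet normal -0.762 0.349 -0.546
outer loop
vertex 0.179 3.67 1.945
vertex 0.831 4.27 1.419
vertex 0.63 3.315 1.089
endloop
endfacet
facet normal -0.886 -0.321 -0.334
outer loop
vertex 0.179 3.67 1.945
vertex 0.63 3.315 1.089
vertex 0.54 2.705 1.915
endloop
endfacet
facet normal -0.094 0.317 0.944
outer loop
vertex 0.865 4.251 2.449
vertex 0.685 3.283 2.756
vertex 1.65 3.645 2.731
endloop
endfacet
facet normal -0.319 -0.754 0.574
outer loop
vertex 0.685 3.283 2.756
vertex 0.54 2.705 1.915
vertex 1.449 2.69 2.401
endloop
endfacet
facet normal -0.357 -0.732 -0.580
outer loop
vertex 0.54 2.705 1.915
vertex 0.63 3.315 1.089
vertex 1.415 2.709 1.371
endloop
endfacet
facet normal -0.156 0.352 -0.923
outer loop
vertex 0.63 3.315 1.089
vertex 0.831 4.27 1.419
vertex 1.595 3.677 1.064
endloop
endfacet
facet normal 0.007 1.000 0.018
outer loop
vertex 0.831 4.27 1.419
vertex 0.865 4.251 2.449
vertex 1.74 4.255 1.905
endloop
endfacet
facet normal 0.762 -0.349 0.546
outer loop
vertex 2.101 3.29 1.875
vertex 1.65 3.645 2.731
vertex 1.449 2.69 2.401
endloop
endfacet
facet normal 0.661 -0.750 -0.036
outer loop
vertex 2.101 3.29 1.875
vertex 1.449 2.69 2.401
vertex 1.415 2.709 1.371
endloop
endfacet
facet normal 0.724 -0.327 -0.608
outer loop
vertex 2.101 3.29 1.875
vertex 1.415 2.709 1.371
vertex 1.595 3.677 1.064
endloop
endfacet
facet normal 0.863 0.335 -0.379
outer loop
vertex 2.101 3.29 1.875
vertex 1.595 3.677 1.064
vertex 1.74 4.255 1.905
endloop
endfacet
facet normal 0.886 0.321 0.334
outer loop
vertex 2.101 3.29 1.875
vertex 1.74 4.255 1.905
vertex 1.65 3.645 2.731
endloop
endfacet
facet normal 0.156 -0.352 0.923
outer loop
vertex 1.449 2.69 2.401
vertex 1.65 3.645 2.731
vertex 0.685 3.283 2.756
endloop
endfacet
facet normal -0.007 -1.000 -0.018
outer loop
vertex 1.415 2.709 1.371
vertex 1.449 2.69 2.401
vertex 0.54 2.705 1.915
endloop
endfacet
facet normal 0.094 -0.317 -0.944
outer loop
vertex 1.595 3.677 1.064
vertex 1.415 2.709 1.371
vertex 0.63 3.315 1.089
endloop
endfacet
facet normal 0.319 0.754 -0.574
outer loop
vertex 1.74 4.255 1.905
vertex 1.595 3.677 1.064
vertex 0.831 4.27 1.419
endloop
endfacet
facet normal 0.357 0.732 0.580
outer loop
vertex 1.65 3.645 2.731
vertex 1.74 4.255 1.905
vertex 0.865 4.251 2.449
endloop
endfacet
facet normal -0.757 -0.544 -0.363
outer loop
vertex 0.52 -2.829 3.189
vertex 0.18 -2.727 3.745
vertex 0.233 -2.414 3.166
endloop
endfacet
facet normal 0.623 0.394 -0.676
outer loop
vertex 0.52 -2.829 3.189
vertex 0.233 -2.414 3.166
vertex 1.12 -2.053 4.195
endloop
endfacet
facet normal -0.758 -0.543 -0.363
outer loop
vertex 0.233 -2.414 3.166
vertex 0.18 -2.727 3.745
vertex -0.085 -2.182 3.483
endloop
endfacet
facet normal 0.178 0.871 -0.459
outer loop
vertex 0.233 -2.414 3.166
vertex -0.085 -2.182 3.483
vertex 1.12 -2.053 4.195
endloop
endfacet
facet normal -0.758 -0.543 -0.362
outer loop
vertex -0.085 -2.182 3.483
vertex 0.18 -2.727 3.745
vertex -0.247 -2.269 3.953
endloop
endfacet
facet normal -0.176 0.977 0.120
outer loop
vertex -0.085 -2.182 3.483
vertex -0.247 -2.269 3.953
vertex 1.12 -2.053 4.195
endloop
endfacet
facet normal -0.758 -0.543 -0.361
outer loop
vertex -0.247 -2.269 3.953
vertex 0.18 -2.727 3.745
vertex -0.159 -2.624 4.302
endloop
endfacet
facet normal -0.231 0.652 0.722
outer loop
vertex -0.247 -2.269 3.953
vertex -0.159 -2.624 4.302
vertex 1.12 -2.053 4.195
endloop
endfacet
facet normal -0.759 -0.542 -0.362
outer loop
vertex -0.159 -2.624 4.302
vertex 0.18 -2.727 3.745
vertex 0.127 -3.039 4.324
endloop
endfacet
facet normal 0.046 0.084 0.995
outer loop
vertex -0.159 -2.624 4.302
vertex 0.127 -3.039 4.324
vertex 1.12 -2.053 4.195
endloop
endfacet
facet normal -0.757 -0.543 -0.362
outer loop
vertex 0.127 -3.039 4.324
vertex 0.18 -2.727 3.745
vertex 0.445 -3.271 4.007
endloop
endfacet
facet normal 0.490 -0.392 0.779
outer loop
vertex 0.127 -3.039 4.324
vertex 0.445 -3.271 4.007
vertex 1.12 -2.053 4.195
endloop
endfacet
facet normal -0.757 -0.544 -0.363
outer loop
vertex 0.445 -3.271 4.007
vertex 0.18 -2.727 3.745
vertex 0.608 -3.184 3.537
endloop
endfacet
facet normal 0.844 -0.498 0.200
outer loop
vertex 0.445 -3.271 4.007
vertex 0.608 -3.184 3.537
vertex 1.12 -2.053 4.195
endloop
endfacet
facet normal -0.757 -0.544 -0.363
outer loop
vertex 0.608 -3.184 3.537
vertex 0.18 -2.727 3.745
vertex 0.52 -2.829 3.189
endloop
endfacet
facet normal 0.899 -0.172 -0.403
outer loop
vertex 0.608 -3.184 3.537
vertex 0.52 -2.829 3.189
vertex 1.12 -2.053 4.195
endloop
endfacet

endsolid


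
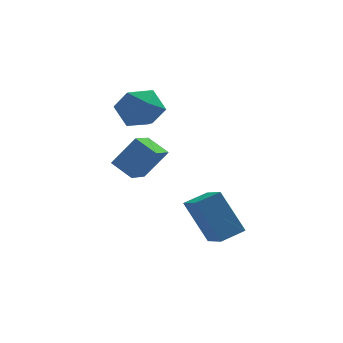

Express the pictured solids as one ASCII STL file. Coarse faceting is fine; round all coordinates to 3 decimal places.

solid 
facet normal -0.601 -0.053 -0.798
outer loop
vertex -2.342 0.524 -2.431
vertex -3.173 1.182 -1.849
vertex -1.773 1.687 -2.936
endloop
endfacet
facet normal 0.687 -0.545 -0.480
outer loop
vertex -0.747 1.778 -1.571
vertex -2.342 0.524 -2.431
vertex -1.773 1.687 -2.936
endloop
endfacet
facet normal -0.600 -0.053 -0.798
outer loop
vertex -1.773 1.687 -2.936
vertex -3.173 1.182 -1.849
vertex -2.605 2.346 -2.354
endloop
endfacet
facet normal 0.409 0.837 -0.363
outer loop
vertex -2.605 2.346 -2.354
vertex -0.747 1.778 -1.571
vertex -1.773 1.687 -2.936
endloop
endfacet
facet normal -0.409 -0.837 0.363
outer loop
vertex -2.342 0.524 -2.431
vertex -2.147 1.273 -0.484
vertex -3.173 1.182 -1.849
endloop
endfacet
facet normal 0.687 -0.544 -0.481
outer loop
vertex -1.315 0.614 -1.066
vertex -2.342 0.524 -2.431
vertex -0.747 1.778 -1.571
endloop
endfacet
facet normal -0.409 -0.837 0.363
outer loop
vertex -1.315 0.614 -1.066
vertex -2.147 1.273 -0.484
vertex -2.342 0.524 -2.431
endloop
endfacet
facet normal -0.688 0.544 0.481
outer loop
vertex -3.173 1.182 -1.849
vertex -2.147 1.273 -0.484
vertex -2.605 2.346 -2.354
endloop
endfacet
facet normal 0.409 0.837 -0.363
outer loop
vertex -1.578 2.436 -0.989
vertex -0.747 1.778 -1.571
vertex -2.605 2.346 -2.354
endloop
endfacet
facet normal -0.687 0.545 0.481
outer loop
vertex -2.605 2.346 -2.354
vertex -2.147 1.273 -0.484
vertex -1.578 2.436 -0.989
endloop
endfacet
facet normal 0.601 0.053 0.798
outer loop
vertex -1.578 2.436 -0.989
vertex -1.315 0.614 -1.066
vertex -0.747 1.778 -1.571
endloop
endfacet
facet normal 0.600 0.053 0.798
outer loop
vertex -2.147 1.273 -0.484
vertex -1.315 0.614 -1.066
vertex -1.578 2.436 -0.989
endloop
endfacet
facet normal -0.863 -0.411 -0.295
outer loop
vertex 0.091 -3.188 -2.062
vertex -0.327 -1.791 -2.789
vertex 1.046 -3.866 -3.912
endloop
endfacet
facet normal 0.256 -0.857 0.447
outer loop
vertex 2.047 -3.389 -3.571
vertex 0.091 -3.188 -2.062
vertex 1.046 -3.866 -3.912
endloop
endfacet
facet normal -0.863 -0.411 -0.294
outer loop
vertex 1.046 -3.866 -3.912
vertex -0.327 -1.791 -2.789
vertex 0.628 -2.469 -4.64
endloop
endfacet
facet normal 0.436 -0.310 -0.845
outer loop
vertex 0.628 -2.469 -4.64
vertex 2.047 -3.389 -3.571
vertex 1.046 -3.866 -3.912
endloop
endfacet
facet normal -0.435 0.310 0.845
outer loop
vertex 0.091 -3.188 -2.062
vertex 0.674 -1.314 -2.448
vertex -0.327 -1.791 -2.789
endloop
endfacet
facet normal 0.256 -0.857 0.446
outer loop
vertex 1.092 -2.711 -1.72
vertex 0.091 -3.188 -2.062
vertex 2.047 -3.389 -3.571
endloop
endfacet
facet normal -0.436 0.310 0.845
outer loop
vertex 1.092 -2.711 -1.72
vertex 0.674 -1.314 -2.448
vertex 0.091 -3.188 -2.062
endloop
endfacet
facet normal -0.256 0.857 -0.446
outer loop
vertex -0.327 -1.791 -2.789
vertex 0.674 -1.314 -2.448
vertex 0.628 -2.469 -4.64
endloop
endfacet
facet normal 0.436 -0.309 -0.845
outer loop
vertex 1.629 -1.992 -4.298
vertex 2.047 -3.389 -3.571
vertex 0.628 -2.469 -4.64
endloop
endfacet
facet normal -0.256 0.857 -0.446
outer loop
vertex 0.628 -2.469 -4.64
vertex 0.674 -1.314 -2.448
vertex 1.629 -1.992 -4.298
endloop
endfacet
facet normal 0.863 0.411 0.294
outer loop
vertex 1.629 -1.992 -4.298
vertex 1.092 -2.711 -1.72
vertex 2.047 -3.389 -3.571
endloop
endfacet
facet normal 0.863 0.412 0.294
outer loop
vertex 0.674 -1.314 -2.448
vertex 1.092 -2.711 -1.72
vertex 1.629 -1.992 -4.298
endloop
endfacet
facet normal -0.731 0.366 0.575
outer loop
vertex -2.266 2.333 1.763
vertex -3.029 1.645 1.231
vertex -2.473 1.273 2.175
endloop
endfacet
facet normal -0.106 0.378 0.920
outer loop
vertex -2.266 2.333 1.763
vertex -2.473 1.273 2.175
vertex -1.39 1.676 2.134
endloop
endfacet
facet normal 0.350 0.769 0.535
outer loop
vertex -2.266 2.333 1.763
vertex -1.39 1.676 2.134
vertex -1.276 2.297 1.166
endloop
endfacet
facet normal 0.008 0.999 -0.047
outer loop
vertex -2.266 2.333 1.763
vertex -1.276 2.297 1.166
vertex -2.289 2.279 0.608
endloop
endfacet
facet normal -0.661 0.750 -0.022
outer loop
vertex -2.266 2.333 1.763
vertex -2.289 2.279 0.608
vertex -3.029 1.645 1.231
endloop
endfacet
facet normal 0.144 -0.290 0.946
outer loop
vertex -1.39 1.676 2.134
vertex -2.473 1.273 2.175
vertex -1.611 0.581 1.832
endloop
endfacet
facet normal -0.868 -0.309 0.389
outer loop
vertex -2.473 1.273 2.175
vertex -3.029 1.645 1.231
vertex -2.624 0.563 1.274
endloop
endfacet
facet normal -0.754 0.312 -0.578
outer loop
vertex -3.029 1.645 1.231
vertex -2.289 2.279 0.608
vertex -2.51 1.184 0.306
endloop
endfacet
facet normal 0.328 0.715 -0.618
outer loop
vertex -2.289 2.279 0.608
vertex -1.276 2.297 1.166
vertex -1.427 1.587 0.265
endloop
endfacet
facet normal 0.882 0.343 0.324
outer loop
vertex -1.276 2.297 1.166
vertex -1.39 1.676 2.134
vertex -0.871 1.215 1.209
endloop
endfacet
facet normal -0.008 -0.999 0.047
outer loop
vertex -1.634 0.527 0.677
vertex -1.611 0.581 1.832
vertex -2.624 0.563 1.274
endloop
endfacet
facet normal -0.350 -0.769 -0.535
outer loop
vertex -1.634 0.527 0.677
vertex -2.624 0.563 1.274
vertex -2.51 1.184 0.306
endloop
endfacet
facet normal 0.106 -0.378 -0.920
outer loop
vertex -1.634 0.527 0.677
vertex -2.51 1.184 0.306
vertex -1.427 1.587 0.265
endloop
endfacet
facet normal 0.731 -0.366 -0.575
outer loop
vertex -1.634 0.527 0.677
vertex -1.427 1.587 0.265
vertex -0.871 1.215 1.209
endloop
endfacet
facet normal 0.661 -0.750 0.022
outer loop
vertex -1.634 0.527 0.677
vertex -0.871 1.215 1.209
vertex -1.611 0.581 1.832
endloop
endfacet
facet normal -0.328 -0.715 0.618
outer loop
vertex -2.624 0.563 1.274
vertex -1.611 0.581 1.832
vertex -2.473 1.273 2.175
endloop
endfacet
facet normal -0.882 -0.343 -0.324
outer loop
vertex -2.51 1.184 0.306
vertex -2.624 0.563 1.274
vertex -3.029 1.645 1.231
endloop
endfacet
facet normal -0.144 0.290 -0.946
outer loop
vertex -1.427 1.587 0.265
vertex -2.51 1.184 0.306
vertex -2.289 2.279 0.608
endloop
endfacet
facet normal 0.868 0.309 -0.389
outer loop
vertex -0.871 1.215 1.209
vertex -1.427 1.587 0.265
vertex -1.276 2.297 1.166
endloop
endfacet
facet normal 0.754 -0.312 0.578
outer loop
vertex -1.611 0.581 1.832
vertex -0.871 1.215 1.209
vertex -1.39 1.676 2.134
endloop
endfacet

endsolid


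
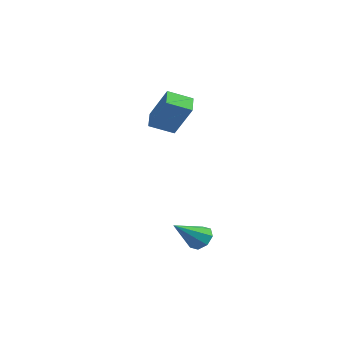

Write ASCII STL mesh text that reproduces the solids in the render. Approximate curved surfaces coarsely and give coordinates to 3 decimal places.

solid 
facet normal -0.555 0.013 -0.831
outer loop
vertex -4.123 2.634 1.004
vertex -4.708 3.352 1.406
vertex -3.395 3.492 0.531
endloop
endfacet
facet normal 0.580 -0.711 -0.398
outer loop
vertex -2.352 3.468 2.094
vertex -4.123 2.634 1.004
vertex -3.395 3.492 0.531
endloop
endfacet
facet normal -0.555 0.012 -0.831
outer loop
vertex -3.395 3.492 0.531
vertex -4.708 3.352 1.406
vertex -3.981 4.21 0.933
endloop
endfacet
facet normal 0.596 0.703 -0.387
outer loop
vertex -3.981 4.21 0.933
vertex -2.352 3.468 2.094
vertex -3.395 3.492 0.531
endloop
endfacet
facet normal -0.597 -0.703 0.387
outer loop
vertex -4.123 2.634 1.004
vertex -3.665 3.328 2.969
vertex -4.708 3.352 1.406
endloop
endfacet
facet normal 0.580 -0.711 -0.398
outer loop
vertex -3.079 2.61 2.567
vertex -4.123 2.634 1.004
vertex -2.352 3.468 2.094
endloop
endfacet
facet normal -0.596 -0.703 0.387
outer loop
vertex -3.079 2.61 2.567
vertex -3.665 3.328 2.969
vertex -4.123 2.634 1.004
endloop
endfacet
facet normal -0.580 0.711 0.398
outer loop
vertex -4.708 3.352 1.406
vertex -3.665 3.328 2.969
vertex -3.981 4.21 0.933
endloop
endfacet
facet normal 0.596 0.703 -0.388
outer loop
vertex -2.937 4.186 2.496
vertex -2.352 3.468 2.094
vertex -3.981 4.21 0.933
endloop
endfacet
facet normal -0.580 0.711 0.398
outer loop
vertex -3.981 4.21 0.933
vertex -3.665 3.328 2.969
vertex -2.937 4.186 2.496
endloop
endfacet
facet normal 0.556 -0.013 0.831
outer loop
vertex -2.937 4.186 2.496
vertex -3.079 2.61 2.567
vertex -2.352 3.468 2.094
endloop
endfacet
facet normal 0.555 -0.013 0.832
outer loop
vertex -3.665 3.328 2.969
vertex -3.079 2.61 2.567
vertex -2.937 4.186 2.496
endloop
endfacet
facet normal 0.179 0.773 -0.609
outer loop
vertex 1.249 0.516 -2.983
vertex 0.99 0.185 -3.479
vertex 0.76 0.593 -3.029
endloop
endfacet
facet normal -0.039 0.318 0.947
outer loop
vertex 1.249 0.516 -2.983
vertex 0.76 0.593 -3.029
vertex 0.69 -1.105 -2.461
endloop
endfacet
facet normal 0.180 0.773 -0.609
outer loop
vertex 0.76 0.593 -3.029
vertex 0.99 0.185 -3.479
vertex 0.405 0.432 -3.338
endloop
endfacet
facet normal -0.698 0.253 0.670
outer loop
vertex 0.76 0.593 -3.029
vertex 0.405 0.432 -3.338
vertex 0.69 -1.105 -2.461
endloop
endfacet
facet normal 0.179 0.772 -0.610
outer loop
vertex 0.405 0.432 -3.338
vertex 0.99 0.185 -3.479
vertex 0.394 0.125 -3.73
endloop
endfacet
facet normal -0.986 -0.115 0.118
outer loop
vertex 0.405 0.432 -3.338
vertex 0.394 0.125 -3.73
vertex 0.69 -1.105 -2.461
endloop
endfacet
facet normal 0.179 0.773 -0.609
outer loop
vertex 0.394 0.125 -3.73
vertex 0.99 0.185 -3.479
vertex 0.731 -0.146 -3.975
endloop
endfacet
facet normal -0.731 -0.567 -0.379
outer loop
vertex 0.394 0.125 -3.73
vertex 0.731 -0.146 -3.975
vertex 0.69 -1.105 -2.461
endloop
endfacet
facet normal 0.179 0.773 -0.609
outer loop
vertex 0.731 -0.146 -3.975
vertex 0.99 0.185 -3.479
vertex 1.22 -0.223 -3.929
endloop
endfacet
facet normal -0.082 -0.841 -0.535
outer loop
vertex 0.731 -0.146 -3.975
vertex 1.22 -0.223 -3.929
vertex 0.69 -1.105 -2.461
endloop
endfacet
facet normal 0.181 0.773 -0.608
outer loop
vertex 1.22 -0.223 -3.929
vertex 0.99 0.185 -3.479
vertex 1.575 -0.062 -3.619
endloop
endfacet
facet normal 0.577 -0.775 -0.258
outer loop
vertex 1.22 -0.223 -3.929
vertex 1.575 -0.062 -3.619
vertex 0.69 -1.105 -2.461
endloop
endfacet
facet normal 0.180 0.772 -0.610
outer loop
vertex 1.575 -0.062 -3.619
vertex 0.99 0.185 -3.479
vertex 1.586 0.245 -3.227
endloop
endfacet
facet normal 0.865 -0.407 0.294
outer loop
vertex 1.575 -0.062 -3.619
vertex 1.586 0.245 -3.227
vertex 0.69 -1.105 -2.461
endloop
endfacet
facet normal 0.180 0.772 -0.609
outer loop
vertex 1.586 0.245 -3.227
vertex 0.99 0.185 -3.479
vertex 1.249 0.516 -2.983
endloop
endfacet
facet normal 0.609 0.045 0.792
outer loop
vertex 1.586 0.245 -3.227
vertex 1.249 0.516 -2.983
vertex 0.69 -1.105 -2.461
endloop
endfacet

endsolid


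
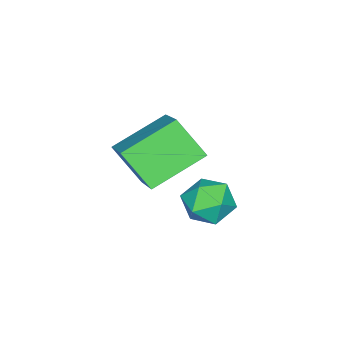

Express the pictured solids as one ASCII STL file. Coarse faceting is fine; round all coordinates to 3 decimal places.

solid 
facet normal -0.161 0.881 0.445
outer loop
vertex 0.887 4.078 2.527
vertex 0.741 3.664 3.294
vertex 1.558 3.922 3.079
endloop
endfacet
facet normal 0.299 0.949 -0.096
outer loop
vertex 0.887 4.078 2.527
vertex 1.558 3.922 3.079
vertex 1.664 3.801 2.211
endloop
endfacet
facet normal -0.024 0.722 -0.691
outer loop
vertex 0.887 4.078 2.527
vertex 1.664 3.801 2.211
vertex 0.912 3.468 1.889
endloop
endfacet
facet normal -0.684 0.513 -0.518
outer loop
vertex 0.887 4.078 2.527
vertex 0.912 3.468 1.889
vertex 0.342 3.383 2.558
endloop
endfacet
facet normal -0.770 0.612 0.184
outer loop
vertex 0.887 4.078 2.527
vertex 0.342 3.383 2.558
vertex 0.741 3.664 3.294
endloop
endfacet
facet normal 0.854 0.519 0.032
outer loop
vertex 1.664 3.801 2.211
vertex 1.558 3.922 3.079
vertex 1.998 3.217 2.782
endloop
endfacet
facet normal 0.109 0.409 0.906
outer loop
vertex 1.558 3.922 3.079
vertex 0.741 3.664 3.294
vertex 1.428 3.132 3.451
endloop
endfacet
facet normal -0.875 -0.027 0.484
outer loop
vertex 0.741 3.664 3.294
vertex 0.342 3.383 2.558
vertex 0.676 2.799 3.129
endloop
endfacet
facet normal -0.736 -0.185 -0.651
outer loop
vertex 0.342 3.383 2.558
vertex 0.912 3.468 1.889
vertex 0.782 2.678 2.261
endloop
endfacet
facet normal 0.331 0.153 -0.931
outer loop
vertex 0.912 3.468 1.889
vertex 1.664 3.801 2.211
vertex 1.599 2.936 2.046
endloop
endfacet
facet normal 0.684 -0.513 0.518
outer loop
vertex 1.453 2.522 2.813
vertex 1.998 3.217 2.782
vertex 1.428 3.132 3.451
endloop
endfacet
facet normal 0.024 -0.722 0.691
outer loop
vertex 1.453 2.522 2.813
vertex 1.428 3.132 3.451
vertex 0.676 2.799 3.129
endloop
endfacet
facet normal -0.299 -0.949 0.096
outer loop
vertex 1.453 2.522 2.813
vertex 0.676 2.799 3.129
vertex 0.782 2.678 2.261
endloop
endfacet
facet normal 0.161 -0.881 -0.445
outer loop
vertex 1.453 2.522 2.813
vertex 0.782 2.678 2.261
vertex 1.599 2.936 2.046
endloop
endfacet
facet normal 0.770 -0.612 -0.184
outer loop
vertex 1.453 2.522 2.813
vertex 1.599 2.936 2.046
vertex 1.998 3.217 2.782
endloop
endfacet
facet normal 0.736 0.185 0.651
outer loop
vertex 1.428 3.132 3.451
vertex 1.998 3.217 2.782
vertex 1.558 3.922 3.079
endloop
endfacet
facet normal -0.331 -0.153 0.931
outer loop
vertex 0.676 2.799 3.129
vertex 1.428 3.132 3.451
vertex 0.741 3.664 3.294
endloop
endfacet
facet normal -0.854 -0.519 -0.032
outer loop
vertex 0.782 2.678 2.261
vertex 0.676 2.799 3.129
vertex 0.342 3.383 2.558
endloop
endfacet
facet normal -0.109 -0.409 -0.906
outer loop
vertex 1.599 2.936 2.046
vertex 0.782 2.678 2.261
vertex 0.912 3.468 1.889
endloop
endfacet
facet normal 0.875 0.027 -0.484
outer loop
vertex 1.998 3.217 2.782
vertex 1.599 2.936 2.046
vertex 1.664 3.801 2.211
endloop
endfacet
facet normal -0.646 -0.547 -0.532
outer loop
vertex -0.416 -0.899 2.329
vertex -1.979 0.121 3.177
vertex -0.353 0.184 1.139
endloop
endfacet
facet normal 0.762 -0.498 -0.413
outer loop
vertex 0.939 1.279 2.203
vertex -0.416 -0.899 2.329
vertex -0.353 0.184 1.139
endloop
endfacet
facet normal -0.646 -0.547 -0.532
outer loop
vertex -0.353 0.184 1.139
vertex -1.979 0.121 3.177
vertex -1.916 1.204 1.987
endloop
endfacet
facet normal 0.038 0.673 -0.739
outer loop
vertex -1.916 1.204 1.987
vertex 0.939 1.279 2.203
vertex -0.353 0.184 1.139
endloop
endfacet
facet normal -0.038 -0.673 0.739
outer loop
vertex -0.416 -0.899 2.329
vertex -0.687 1.216 4.241
vertex -1.979 0.121 3.177
endloop
endfacet
facet normal 0.762 -0.498 -0.413
outer loop
vertex 0.876 0.196 3.393
vertex -0.416 -0.899 2.329
vertex 0.939 1.279 2.203
endloop
endfacet
facet normal -0.038 -0.673 0.739
outer loop
vertex 0.876 0.196 3.393
vertex -0.687 1.216 4.241
vertex -0.416 -0.899 2.329
endloop
endfacet
facet normal -0.762 0.498 0.413
outer loop
vertex -1.979 0.121 3.177
vertex -0.687 1.216 4.241
vertex -1.916 1.204 1.987
endloop
endfacet
facet normal 0.038 0.673 -0.739
outer loop
vertex -0.624 2.299 3.051
vertex 0.939 1.279 2.203
vertex -1.916 1.204 1.987
endloop
endfacet
facet normal -0.762 0.498 0.413
outer loop
vertex -1.916 1.204 1.987
vertex -0.687 1.216 4.241
vertex -0.624 2.299 3.051
endloop
endfacet
facet normal 0.646 0.547 0.532
outer loop
vertex -0.624 2.299 3.051
vertex 0.876 0.196 3.393
vertex 0.939 1.279 2.203
endloop
endfacet
facet normal 0.646 0.547 0.532
outer loop
vertex -0.687 1.216 4.241
vertex 0.876 0.196 3.393
vertex -0.624 2.299 3.051
endloop
endfacet

endsolid


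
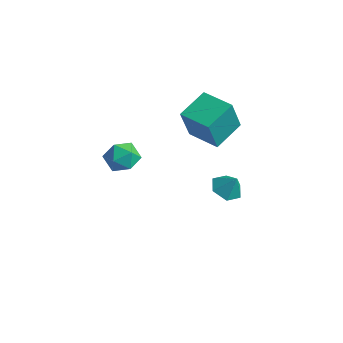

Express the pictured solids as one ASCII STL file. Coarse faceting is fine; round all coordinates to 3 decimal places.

solid 
facet normal -0.490 -0.151 -0.859
outer loop
vertex -1.431 4.123 -1.635
vertex -2.11 3.88 -1.205
vertex -2.007 4.689 -1.406
endloop
endfacet
facet normal 0.721 0.682 0.128
outer loop
vertex -1.431 4.123 -1.635
vertex -2.007 4.689 -1.406
vertex -1.59 4.04 -0.295
endloop
endfacet
facet normal -0.491 -0.151 -0.858
outer loop
vertex -2.007 4.689 -1.406
vertex -2.11 3.88 -1.205
vertex -2.686 4.446 -0.975
endloop
endfacet
facet normal 0.009 0.865 0.502
outer loop
vertex -2.007 4.689 -1.406
vertex -2.686 4.446 -0.975
vertex -1.59 4.04 -0.295
endloop
endfacet
facet normal -0.490 -0.150 -0.859
outer loop
vertex -2.686 4.446 -0.975
vertex -2.11 3.88 -1.205
vertex -2.789 3.637 -0.775
endloop
endfacet
facet normal -0.434 0.268 0.860
outer loop
vertex -2.686 4.446 -0.975
vertex -2.789 3.637 -0.775
vertex -1.59 4.04 -0.295
endloop
endfacet
facet normal -0.490 -0.152 -0.859
outer loop
vertex -2.789 3.637 -0.775
vertex -2.11 3.88 -1.205
vertex -2.212 3.071 -1.004
endloop
endfacet
facet normal -0.166 -0.511 0.844
outer loop
vertex -2.789 3.637 -0.775
vertex -2.212 3.071 -1.004
vertex -1.59 4.04 -0.295
endloop
endfacet
facet normal -0.491 -0.151 -0.858
outer loop
vertex -2.212 3.071 -1.004
vertex -2.11 3.88 -1.205
vertex -1.533 3.314 -1.435
endloop
endfacet
facet normal 0.546 -0.694 0.469
outer loop
vertex -2.212 3.071 -1.004
vertex -1.533 3.314 -1.435
vertex -1.59 4.04 -0.295
endloop
endfacet
facet normal -0.490 -0.151 -0.859
outer loop
vertex -1.533 3.314 -1.435
vertex -2.11 3.88 -1.205
vertex -1.431 4.123 -1.635
endloop
endfacet
facet normal 0.989 -0.097 0.111
outer loop
vertex -1.533 3.314 -1.435
vertex -1.431 4.123 -1.635
vertex -1.59 4.04 -0.295
endloop
endfacet
facet normal -0.997 -0.075 0.018
outer loop
vertex -3.924 2.617 3.785
vertex -4.036 4.251 4.4
vertex -4.009 3.301 1.951
endloop
endfacet
facet normal 0.064 -0.934 -0.351
outer loop
vertex -2.304 3.429 1.92
vertex -3.924 2.617 3.785
vertex -4.009 3.301 1.951
endloop
endfacet
facet normal -0.997 -0.075 0.018
outer loop
vertex -4.009 3.301 1.951
vertex -4.036 4.251 4.4
vertex -4.121 4.935 2.565
endloop
endfacet
facet normal -0.043 0.349 -0.936
outer loop
vertex -4.121 4.935 2.565
vertex -2.304 3.429 1.92
vertex -4.009 3.301 1.951
endloop
endfacet
facet normal 0.043 -0.349 0.936
outer loop
vertex -3.924 2.617 3.785
vertex -2.331 4.379 4.369
vertex -4.036 4.251 4.4
endloop
endfacet
facet normal 0.064 -0.934 -0.351
outer loop
vertex -2.219 2.745 3.755
vertex -3.924 2.617 3.785
vertex -2.304 3.429 1.92
endloop
endfacet
facet normal 0.043 -0.349 0.936
outer loop
vertex -2.219 2.745 3.755
vertex -2.331 4.379 4.369
vertex -3.924 2.617 3.785
endloop
endfacet
facet normal -0.064 0.934 0.351
outer loop
vertex -4.036 4.251 4.4
vertex -2.331 4.379 4.369
vertex -4.121 4.935 2.565
endloop
endfacet
facet normal -0.043 0.349 -0.936
outer loop
vertex -2.416 5.063 2.535
vertex -2.304 3.429 1.92
vertex -4.121 4.935 2.565
endloop
endfacet
facet normal -0.064 0.934 0.351
outer loop
vertex -4.121 4.935 2.565
vertex -2.331 4.379 4.369
vertex -2.416 5.063 2.535
endloop
endfacet
facet normal 0.997 0.075 -0.018
outer loop
vertex -2.416 5.063 2.535
vertex -2.219 2.745 3.755
vertex -2.304 3.429 1.92
endloop
endfacet
facet normal 0.997 0.075 -0.018
outer loop
vertex -2.331 4.379 4.369
vertex -2.219 2.745 3.755
vertex -2.416 5.063 2.535
endloop
endfacet
facet normal -0.555 0.326 0.766
outer loop
vertex -3.829 -1.576 3.994
vertex -3.293 -2.019 4.571
vertex -3.104 -1.165 4.344
endloop
endfacet
facet normal -0.561 0.796 0.228
outer loop
vertex -3.829 -1.576 3.994
vertex -3.104 -1.165 4.344
vertex -3.306 -1.057 3.469
endloop
endfacet
facet normal -0.813 0.464 -0.351
outer loop
vertex -3.829 -1.576 3.994
vertex -3.306 -1.057 3.469
vertex -3.621 -1.845 3.156
endloop
endfacet
facet normal -0.963 -0.209 -0.172
outer loop
vertex -3.829 -1.576 3.994
vertex -3.621 -1.845 3.156
vertex -3.613 -2.44 3.837
endloop
endfacet
facet normal -0.802 -0.295 0.519
outer loop
vertex -3.829 -1.576 3.994
vertex -3.613 -2.44 3.837
vertex -3.293 -2.019 4.571
endloop
endfacet
facet normal 0.113 0.989 0.096
outer loop
vertex -3.306 -1.057 3.469
vertex -3.104 -1.165 4.344
vertex -2.447 -1.18 3.723
endloop
endfacet
facet normal 0.123 0.229 0.966
outer loop
vertex -3.104 -1.165 4.344
vertex -3.293 -2.019 4.571
vertex -2.439 -1.775 4.404
endloop
endfacet
facet normal -0.279 -0.776 0.566
outer loop
vertex -3.293 -2.019 4.571
vertex -3.613 -2.44 3.837
vertex -2.754 -2.563 4.091
endloop
endfacet
facet normal -0.536 -0.639 -0.552
outer loop
vertex -3.613 -2.44 3.837
vertex -3.621 -1.845 3.156
vertex -2.956 -2.455 3.216
endloop
endfacet
facet normal -0.294 0.452 -0.842
outer loop
vertex -3.621 -1.845 3.156
vertex -3.306 -1.057 3.469
vertex -2.767 -1.601 2.989
endloop
endfacet
facet normal 0.963 0.209 0.172
outer loop
vertex -2.231 -2.044 3.566
vertex -2.447 -1.18 3.723
vertex -2.439 -1.775 4.404
endloop
endfacet
facet normal 0.813 -0.464 0.351
outer loop
vertex -2.231 -2.044 3.566
vertex -2.439 -1.775 4.404
vertex -2.754 -2.563 4.091
endloop
endfacet
facet normal 0.561 -0.796 -0.228
outer loop
vertex -2.231 -2.044 3.566
vertex -2.754 -2.563 4.091
vertex -2.956 -2.455 3.216
endloop
endfacet
facet normal 0.555 -0.326 -0.766
outer loop
vertex -2.231 -2.044 3.566
vertex -2.956 -2.455 3.216
vertex -2.767 -1.601 2.989
endloop
endfacet
facet normal 0.802 0.295 -0.519
outer loop
vertex -2.231 -2.044 3.566
vertex -2.767 -1.601 2.989
vertex -2.447 -1.18 3.723
endloop
endfacet
facet normal 0.536 0.639 0.552
outer loop
vertex -2.439 -1.775 4.404
vertex -2.447 -1.18 3.723
vertex -3.104 -1.165 4.344
endloop
endfacet
facet normal 0.294 -0.452 0.842
outer loop
vertex -2.754 -2.563 4.091
vertex -2.439 -1.775 4.404
vertex -3.293 -2.019 4.571
endloop
endfacet
facet normal -0.113 -0.989 -0.096
outer loop
vertex -2.956 -2.455 3.216
vertex -2.754 -2.563 4.091
vertex -3.613 -2.44 3.837
endloop
endfacet
facet normal -0.123 -0.229 -0.966
outer loop
vertex -2.767 -1.601 2.989
vertex -2.956 -2.455 3.216
vertex -3.621 -1.845 3.156
endloop
endfacet
facet normal 0.279 0.776 -0.566
outer loop
vertex -2.447 -1.18 3.723
vertex -2.767 -1.601 2.989
vertex -3.306 -1.057 3.469
endloop
endfacet

endsolid
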